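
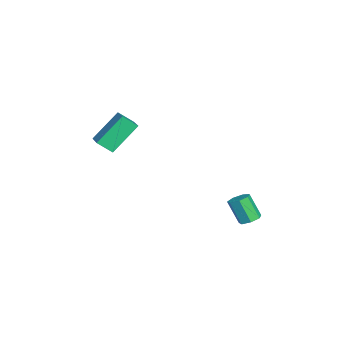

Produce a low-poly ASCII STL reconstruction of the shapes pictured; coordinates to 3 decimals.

solid 
facet normal -0.931 -0.182 -0.315
outer loop
vertex -0.377 -2.486 3.936
vertex -0.319 -1.801 3.37
vertex 0.268 -3.588 2.667
endloop
endfacet
facet normal -0.065 -0.770 0.635
outer loop
vertex 1.339 -3.379 3.03
vertex -0.377 -2.486 3.936
vertex 0.268 -3.588 2.667
endloop
endfacet
facet normal -0.931 -0.182 -0.316
outer loop
vertex 0.268 -3.588 2.667
vertex -0.319 -1.801 3.37
vertex 0.326 -2.904 2.102
endloop
endfacet
facet normal 0.358 -0.612 -0.705
outer loop
vertex 0.326 -2.904 2.102
vertex 1.339 -3.379 3.03
vertex 0.268 -3.588 2.667
endloop
endfacet
facet normal -0.358 0.613 0.705
outer loop
vertex -0.377 -2.486 3.936
vertex 0.752 -1.592 3.733
vertex -0.319 -1.801 3.37
endloop
endfacet
facet normal -0.064 -0.769 0.636
outer loop
vertex 0.694 -2.276 4.298
vertex -0.377 -2.486 3.936
vertex 1.339 -3.379 3.03
endloop
endfacet
facet normal -0.358 0.612 0.705
outer loop
vertex 0.694 -2.276 4.298
vertex 0.752 -1.592 3.733
vertex -0.377 -2.486 3.936
endloop
endfacet
facet normal 0.065 0.769 -0.636
outer loop
vertex -0.319 -1.801 3.37
vertex 0.752 -1.592 3.733
vertex 0.326 -2.904 2.102
endloop
endfacet
facet normal 0.358 -0.613 -0.705
outer loop
vertex 1.397 -2.694 2.464
vertex 1.339 -3.379 3.03
vertex 0.326 -2.904 2.102
endloop
endfacet
facet normal 0.064 0.769 -0.636
outer loop
vertex 0.326 -2.904 2.102
vertex 0.752 -1.592 3.733
vertex 1.397 -2.694 2.464
endloop
endfacet
facet normal 0.931 0.182 0.316
outer loop
vertex 1.397 -2.694 2.464
vertex 0.694 -2.276 4.298
vertex 1.339 -3.379 3.03
endloop
endfacet
facet normal 0.931 0.182 0.316
outer loop
vertex 0.752 -1.592 3.733
vertex 0.694 -2.276 4.298
vertex 1.397 -2.694 2.464
endloop
endfacet
facet normal 0.296 0.394 -0.870
outer loop
vertex 3.778 3.151 -0.476
vertex 3.277 3.148 -0.648
vertex 3.535 3.53 -0.387
endloop
endfacet
facet normal 0.795 0.403 0.454
outer loop
vertex 3.778 3.151 -0.476
vertex 3.535 3.53 -0.387
vertex 3.404 2.654 0.62
endloop
endfacet
facet normal 0.795 0.402 0.453
outer loop
vertex 3.404 2.654 0.62
vertex 3.535 3.53 -0.387
vertex 3.161 3.034 0.709
endloop
endfacet
facet normal -0.297 -0.394 0.870
outer loop
vertex 3.404 2.654 0.62
vertex 3.161 3.034 0.709
vertex 2.903 2.652 0.448
endloop
endfacet
facet normal 0.297 0.394 -0.870
outer loop
vertex 3.535 3.53 -0.387
vertex 3.277 3.148 -0.648
vertex 3.097 3.622 -0.495
endloop
endfacet
facet normal 0.081 0.897 0.434
outer loop
vertex 3.535 3.53 -0.387
vertex 3.097 3.622 -0.495
vertex 3.161 3.034 0.709
endloop
endfacet
facet normal 0.081 0.897 0.434
outer loop
vertex 3.161 3.034 0.709
vertex 3.097 3.622 -0.495
vertex 2.723 3.126 0.601
endloop
endfacet
facet normal -0.297 -0.394 0.870
outer loop
vertex 3.161 3.034 0.709
vertex 2.723 3.126 0.601
vertex 2.903 2.652 0.448
endloop
endfacet
facet normal 0.297 0.394 -0.870
outer loop
vertex 3.097 3.622 -0.495
vertex 3.277 3.148 -0.648
vertex 2.795 3.357 -0.718
endloop
endfacet
facet normal -0.693 0.716 0.088
outer loop
vertex 3.097 3.622 -0.495
vertex 2.795 3.357 -0.718
vertex 2.723 3.126 0.601
endloop
endfacet
facet normal -0.693 0.716 0.088
outer loop
vertex 2.723 3.126 0.601
vertex 2.795 3.357 -0.718
vertex 2.421 2.861 0.378
endloop
endfacet
facet normal -0.297 -0.394 0.870
outer loop
vertex 2.723 3.126 0.601
vertex 2.421 2.861 0.378
vertex 2.903 2.652 0.448
endloop
endfacet
facet normal 0.297 0.394 -0.870
outer loop
vertex 2.795 3.357 -0.718
vertex 3.277 3.148 -0.648
vertex 2.856 2.934 -0.889
endloop
endfacet
facet normal -0.946 -0.005 -0.325
outer loop
vertex 2.795 3.357 -0.718
vertex 2.856 2.934 -0.889
vertex 2.421 2.861 0.378
endloop
endfacet
facet normal -0.946 -0.006 -0.325
outer loop
vertex 2.421 2.861 0.378
vertex 2.856 2.934 -0.889
vertex 2.482 2.438 0.208
endloop
endfacet
facet normal -0.297 -0.393 0.871
outer loop
vertex 2.421 2.861 0.378
vertex 2.482 2.438 0.208
vertex 2.903 2.652 0.448
endloop
endfacet
facet normal 0.298 0.393 -0.870
outer loop
vertex 2.856 2.934 -0.889
vertex 3.277 3.148 -0.648
vertex 3.234 2.672 -0.878
endloop
endfacet
facet normal -0.486 -0.722 -0.492
outer loop
vertex 2.856 2.934 -0.889
vertex 3.234 2.672 -0.878
vertex 2.482 2.438 0.208
endloop
endfacet
facet normal -0.487 -0.721 -0.493
outer loop
vertex 2.482 2.438 0.208
vertex 3.234 2.672 -0.878
vertex 2.86 2.176 0.218
endloop
endfacet
facet normal -0.296 -0.394 0.870
outer loop
vertex 2.482 2.438 0.208
vertex 2.86 2.176 0.218
vertex 2.903 2.652 0.448
endloop
endfacet
facet normal 0.297 0.393 -0.870
outer loop
vertex 3.234 2.672 -0.878
vertex 3.277 3.148 -0.648
vertex 3.644 2.769 -0.694
endloop
endfacet
facet normal 0.341 -0.895 -0.288
outer loop
vertex 3.234 2.672 -0.878
vertex 3.644 2.769 -0.694
vertex 2.86 2.176 0.218
endloop
endfacet
facet normal 0.341 -0.895 -0.288
outer loop
vertex 2.86 2.176 0.218
vertex 3.644 2.769 -0.694
vertex 3.27 2.273 0.402
endloop
endfacet
facet normal -0.297 -0.393 0.870
outer loop
vertex 2.86 2.176 0.218
vertex 3.27 2.273 0.402
vertex 2.903 2.652 0.448
endloop
endfacet
facet normal 0.297 0.393 -0.871
outer loop
vertex 3.644 2.769 -0.694
vertex 3.277 3.148 -0.648
vertex 3.778 3.151 -0.476
endloop
endfacet
facet normal 0.909 -0.394 0.132
outer loop
vertex 3.644 2.769 -0.694
vertex 3.778 3.151 -0.476
vertex 3.27 2.273 0.402
endloop
endfacet
facet normal 0.909 -0.395 0.131
outer loop
vertex 3.27 2.273 0.402
vertex 3.778 3.151 -0.476
vertex 3.404 2.654 0.62
endloop
endfacet
facet normal -0.297 -0.393 0.870
outer loop
vertex 3.27 2.273 0.402
vertex 3.404 2.654 0.62
vertex 2.903 2.652 0.448
endloop
endfacet

endsolid


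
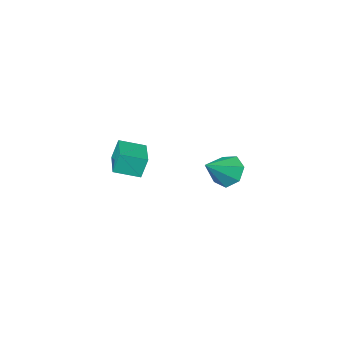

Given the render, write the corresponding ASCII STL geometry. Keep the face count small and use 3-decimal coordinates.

solid 
facet normal -0.851 0.439 -0.290
outer loop
vertex 1.625 0.273 0.754
vertex 2.309 1.651 0.832
vertex 1.901 0.189 -0.183
endloop
endfacet
facet normal -0.444 -0.895 -0.051
outer loop
vertex 2.871 -0.311 0.148
vertex 1.625 0.273 0.754
vertex 1.901 0.189 -0.183
endloop
endfacet
facet normal -0.850 0.439 -0.290
outer loop
vertex 1.901 0.189 -0.183
vertex 2.309 1.651 0.832
vertex 2.585 1.567 -0.104
endloop
endfacet
facet normal 0.282 -0.085 -0.956
outer loop
vertex 2.585 1.567 -0.104
vertex 2.871 -0.311 0.148
vertex 1.901 0.189 -0.183
endloop
endfacet
facet normal -0.282 0.086 0.956
outer loop
vertex 1.625 0.273 0.754
vertex 3.279 1.151 1.163
vertex 2.309 1.651 0.832
endloop
endfacet
facet normal -0.444 -0.895 -0.051
outer loop
vertex 2.595 -0.227 1.084
vertex 1.625 0.273 0.754
vertex 2.871 -0.311 0.148
endloop
endfacet
facet normal -0.281 0.085 0.956
outer loop
vertex 2.595 -0.227 1.084
vertex 3.279 1.151 1.163
vertex 1.625 0.273 0.754
endloop
endfacet
facet normal 0.444 0.895 0.051
outer loop
vertex 2.309 1.651 0.832
vertex 3.279 1.151 1.163
vertex 2.585 1.567 -0.104
endloop
endfacet
facet normal 0.281 -0.085 -0.956
outer loop
vertex 3.555 1.067 0.226
vertex 2.871 -0.311 0.148
vertex 2.585 1.567 -0.104
endloop
endfacet
facet normal 0.444 0.895 0.051
outer loop
vertex 2.585 1.567 -0.104
vertex 3.279 1.151 1.163
vertex 3.555 1.067 0.226
endloop
endfacet
facet normal 0.851 -0.439 0.290
outer loop
vertex 3.555 1.067 0.226
vertex 2.595 -0.227 1.084
vertex 2.871 -0.311 0.148
endloop
endfacet
facet normal 0.851 -0.439 0.290
outer loop
vertex 3.279 1.151 1.163
vertex 2.595 -0.227 1.084
vertex 3.555 1.067 0.226
endloop
endfacet
facet normal -0.818 -0.137 -0.559
outer loop
vertex -2.192 -0.855 -3.089
vertex -2.681 -0.564 -2.445
vertex -2.318 -0.12 -3.085
endloop
endfacet
facet normal 0.862 0.150 -0.485
outer loop
vertex -2.192 -0.855 -3.089
vertex -2.318 -0.12 -3.085
vertex -1.439 -0.356 -1.595
endloop
endfacet
facet normal -0.818 -0.138 -0.559
outer loop
vertex -2.318 -0.12 -3.085
vertex -2.681 -0.564 -2.445
vertex -2.718 0.281 -2.599
endloop
endfacet
facet normal 0.559 0.804 -0.203
outer loop
vertex -2.318 -0.12 -3.085
vertex -2.718 0.281 -2.599
vertex -1.439 -0.356 -1.595
endloop
endfacet
facet normal -0.818 -0.138 -0.559
outer loop
vertex -2.718 0.281 -2.599
vertex -2.681 -0.564 -2.445
vertex -3.09 0.045 -1.997
endloop
endfacet
facet normal 0.115 0.899 0.423
outer loop
vertex -2.718 0.281 -2.599
vertex -3.09 0.045 -1.997
vertex -1.439 -0.356 -1.595
endloop
endfacet
facet normal -0.817 -0.137 -0.560
outer loop
vertex -3.09 0.045 -1.997
vertex -2.681 -0.564 -2.445
vertex -3.155 -0.65 -1.732
endloop
endfacet
facet normal -0.136 0.364 0.921
outer loop
vertex -3.09 0.045 -1.997
vertex -3.155 -0.65 -1.732
vertex -1.439 -0.356 -1.595
endloop
endfacet
facet normal -0.817 -0.137 -0.560
outer loop
vertex -3.155 -0.65 -1.732
vertex -2.681 -0.564 -2.445
vertex -2.863 -1.28 -2.004
endloop
endfacet
facet normal -0.005 -0.398 0.917
outer loop
vertex -3.155 -0.65 -1.732
vertex -2.863 -1.28 -2.004
vertex -1.439 -0.356 -1.595
endloop
endfacet
facet normal -0.817 -0.137 -0.560
outer loop
vertex -2.863 -1.28 -2.004
vertex -2.681 -0.564 -2.445
vertex -2.434 -1.372 -2.608
endloop
endfacet
facet normal 0.409 -0.813 0.414
outer loop
vertex -2.863 -1.28 -2.004
vertex -2.434 -1.372 -2.608
vertex -1.439 -0.356 -1.595
endloop
endfacet
facet normal -0.818 -0.137 -0.559
outer loop
vertex -2.434 -1.372 -2.608
vertex -2.681 -0.564 -2.445
vertex -2.192 -0.855 -3.089
endloop
endfacet
facet normal 0.795 -0.568 -0.211
outer loop
vertex -2.434 -1.372 -2.608
vertex -2.192 -0.855 -3.089
vertex -1.439 -0.356 -1.595
endloop
endfacet

endsolid


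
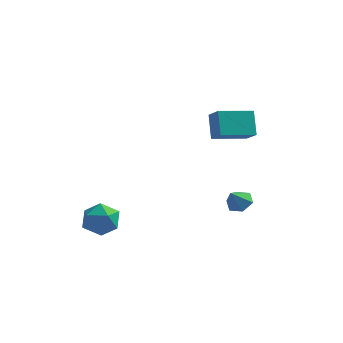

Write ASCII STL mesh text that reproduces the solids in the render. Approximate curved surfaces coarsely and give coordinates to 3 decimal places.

solid 
facet normal -0.571 0.582 -0.579
outer loop
vertex 1.674 1.559 4.236
vertex 3.307 2.839 3.913
vertex 2.119 0.65 2.883
endloop
endfacet
facet normal -0.777 -0.610 0.154
outer loop
vertex 2.913 -0.159 3.687
vertex 1.674 1.559 4.236
vertex 2.119 0.65 2.883
endloop
endfacet
facet normal -0.571 0.582 -0.579
outer loop
vertex 2.119 0.65 2.883
vertex 3.307 2.839 3.913
vertex 3.752 1.93 2.559
endloop
endfacet
facet normal 0.263 -0.538 -0.801
outer loop
vertex 3.752 1.93 2.559
vertex 2.913 -0.159 3.687
vertex 2.119 0.65 2.883
endloop
endfacet
facet normal -0.263 0.538 0.801
outer loop
vertex 1.674 1.559 4.236
vertex 4.101 2.03 4.717
vertex 3.307 2.839 3.913
endloop
endfacet
facet normal -0.777 -0.610 0.154
outer loop
vertex 2.468 0.75 5.041
vertex 1.674 1.559 4.236
vertex 2.913 -0.159 3.687
endloop
endfacet
facet normal -0.263 0.538 0.801
outer loop
vertex 2.468 0.75 5.041
vertex 4.101 2.03 4.717
vertex 1.674 1.559 4.236
endloop
endfacet
facet normal 0.777 0.610 -0.154
outer loop
vertex 3.307 2.839 3.913
vertex 4.101 2.03 4.717
vertex 3.752 1.93 2.559
endloop
endfacet
facet normal 0.263 -0.538 -0.801
outer loop
vertex 4.546 1.121 3.364
vertex 2.913 -0.159 3.687
vertex 3.752 1.93 2.559
endloop
endfacet
facet normal 0.777 0.610 -0.154
outer loop
vertex 3.752 1.93 2.559
vertex 4.101 2.03 4.717
vertex 4.546 1.121 3.364
endloop
endfacet
facet normal 0.571 -0.582 0.579
outer loop
vertex 4.546 1.121 3.364
vertex 2.468 0.75 5.041
vertex 2.913 -0.159 3.687
endloop
endfacet
facet normal 0.571 -0.582 0.579
outer loop
vertex 4.101 2.03 4.717
vertex 2.468 0.75 5.041
vertex 4.546 1.121 3.364
endloop
endfacet
facet normal 0.250 0.561 -0.789
outer loop
vertex 3.657 3.721 -3.533
vertex 2.825 3.87 -3.691
vertex 3.266 4.399 -3.175
endloop
endfacet
facet normal 0.622 -0.054 0.781
outer loop
vertex 3.657 3.721 -3.533
vertex 3.266 4.399 -3.175
vertex 2.495 3.13 -2.649
endloop
endfacet
facet normal 0.250 0.561 -0.789
outer loop
vertex 3.266 4.399 -3.175
vertex 2.825 3.87 -3.691
vertex 2.434 4.548 -3.333
endloop
endfacet
facet normal -0.094 0.429 0.898
outer loop
vertex 3.266 4.399 -3.175
vertex 2.434 4.548 -3.333
vertex 2.495 3.13 -2.649
endloop
endfacet
facet normal 0.250 0.561 -0.789
outer loop
vertex 2.434 4.548 -3.333
vertex 2.825 3.87 -3.691
vertex 1.993 4.019 -3.849
endloop
endfacet
facet normal -0.838 0.207 0.504
outer loop
vertex 2.434 4.548 -3.333
vertex 1.993 4.019 -3.849
vertex 2.495 3.13 -2.649
endloop
endfacet
facet normal 0.250 0.561 -0.789
outer loop
vertex 1.993 4.019 -3.849
vertex 2.825 3.87 -3.691
vertex 2.384 3.342 -4.206
endloop
endfacet
facet normal -0.867 -0.498 -0.006
outer loop
vertex 1.993 4.019 -3.849
vertex 2.384 3.342 -4.206
vertex 2.495 3.13 -2.649
endloop
endfacet
facet normal 0.250 0.561 -0.789
outer loop
vertex 2.384 3.342 -4.206
vertex 2.825 3.87 -3.691
vertex 3.216 3.193 -4.048
endloop
endfacet
facet normal -0.152 -0.981 -0.123
outer loop
vertex 2.384 3.342 -4.206
vertex 3.216 3.193 -4.048
vertex 2.495 3.13 -2.649
endloop
endfacet
facet normal 0.250 0.561 -0.789
outer loop
vertex 3.216 3.193 -4.048
vertex 2.825 3.87 -3.691
vertex 3.657 3.721 -3.533
endloop
endfacet
facet normal 0.592 -0.759 0.271
outer loop
vertex 3.216 3.193 -4.048
vertex 3.657 3.721 -3.533
vertex 2.495 3.13 -2.649
endloop
endfacet
facet normal -0.696 0.717 -0.040
outer loop
vertex -3.837 -1.874 -3.522
vertex -4.238 -2.202 -2.429
vertex -3.37 -1.366 -2.529
endloop
endfacet
facet normal -0.114 0.905 -0.410
outer loop
vertex -3.837 -1.874 -3.522
vertex -3.37 -1.366 -2.529
vertex -2.645 -1.688 -3.442
endloop
endfacet
facet normal -0.003 0.410 -0.912
outer loop
vertex -3.837 -1.874 -3.522
vertex -2.645 -1.688 -3.442
vertex -3.066 -2.723 -3.906
endloop
endfacet
facet normal -0.516 -0.083 -0.853
outer loop
vertex -3.837 -1.874 -3.522
vertex -3.066 -2.723 -3.906
vertex -4.05 -3.04 -3.28
endloop
endfacet
facet normal -0.943 0.107 -0.314
outer loop
vertex -3.837 -1.874 -3.522
vertex -4.05 -3.04 -3.28
vertex -4.238 -2.202 -2.429
endloop
endfacet
facet normal 0.443 0.896 0.036
outer loop
vertex -2.645 -1.688 -3.442
vertex -3.37 -1.366 -2.529
vertex -2.31 -1.9 -2.3
endloop
endfacet
facet normal -0.497 0.592 0.634
outer loop
vertex -3.37 -1.366 -2.529
vertex -4.238 -2.202 -2.429
vertex -3.294 -2.217 -1.674
endloop
endfacet
facet normal -0.899 -0.395 0.190
outer loop
vertex -4.238 -2.202 -2.429
vertex -4.05 -3.04 -3.28
vertex -3.715 -3.252 -2.138
endloop
endfacet
facet normal -0.207 -0.703 -0.681
outer loop
vertex -4.05 -3.04 -3.28
vertex -3.066 -2.723 -3.906
vertex -2.99 -3.574 -3.051
endloop
endfacet
facet normal 0.623 0.095 -0.777
outer loop
vertex -3.066 -2.723 -3.906
vertex -2.645 -1.688 -3.442
vertex -2.122 -2.738 -3.151
endloop
endfacet
facet normal 0.516 0.083 0.853
outer loop
vertex -2.523 -3.066 -2.058
vertex -2.31 -1.9 -2.3
vertex -3.294 -2.217 -1.674
endloop
endfacet
facet normal 0.003 -0.410 0.912
outer loop
vertex -2.523 -3.066 -2.058
vertex -3.294 -2.217 -1.674
vertex -3.715 -3.252 -2.138
endloop
endfacet
facet normal 0.114 -0.905 0.410
outer loop
vertex -2.523 -3.066 -2.058
vertex -3.715 -3.252 -2.138
vertex -2.99 -3.574 -3.051
endloop
endfacet
facet normal 0.696 -0.717 0.040
outer loop
vertex -2.523 -3.066 -2.058
vertex -2.99 -3.574 -3.051
vertex -2.122 -2.738 -3.151
endloop
endfacet
facet normal 0.943 -0.107 0.314
outer loop
vertex -2.523 -3.066 -2.058
vertex -2.122 -2.738 -3.151
vertex -2.31 -1.9 -2.3
endloop
endfacet
facet normal 0.207 0.703 0.681
outer loop
vertex -3.294 -2.217 -1.674
vertex -2.31 -1.9 -2.3
vertex -3.37 -1.366 -2.529
endloop
endfacet
facet normal -0.623 -0.095 0.777
outer loop
vertex -3.715 -3.252 -2.138
vertex -3.294 -2.217 -1.674
vertex -4.238 -2.202 -2.429
endloop
endfacet
facet normal -0.443 -0.896 -0.036
outer loop
vertex -2.99 -3.574 -3.051
vertex -3.715 -3.252 -2.138
vertex -4.05 -3.04 -3.28
endloop
endfacet
facet normal 0.497 -0.592 -0.634
outer loop
vertex -2.122 -2.738 -3.151
vertex -2.99 -3.574 -3.051
vertex -3.066 -2.723 -3.906
endloop
endfacet
facet normal 0.899 0.395 -0.190
outer loop
vertex -2.31 -1.9 -2.3
vertex -2.122 -2.738 -3.151
vertex -2.645 -1.688 -3.442
endloop
endfacet

endsolid


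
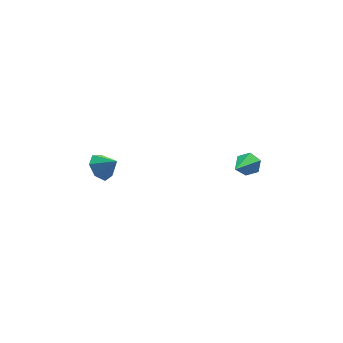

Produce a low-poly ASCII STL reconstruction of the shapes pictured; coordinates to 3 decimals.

solid 
facet normal -0.654 0.403 -0.640
outer loop
vertex -3.691 0.897 -1.431
vertex -4.194 1.042 -0.826
vertex -3.617 1.513 -1.119
endloop
endfacet
facet normal 0.987 -0.042 -0.152
outer loop
vertex -3.691 0.897 -1.431
vertex -3.617 1.513 -1.119
vertex -3.506 0.618 -0.154
endloop
endfacet
facet normal -0.654 0.404 -0.639
outer loop
vertex -3.617 1.513 -1.119
vertex -4.194 1.042 -0.826
vertex -3.977 1.773 -0.586
endloop
endfacet
facet normal 0.824 0.460 0.332
outer loop
vertex -3.617 1.513 -1.119
vertex -3.977 1.773 -0.586
vertex -3.506 0.618 -0.154
endloop
endfacet
facet normal -0.654 0.404 -0.640
outer loop
vertex -3.977 1.773 -0.586
vertex -4.194 1.042 -0.826
vertex -4.501 1.483 -0.234
endloop
endfacet
facet normal 0.318 0.443 0.838
outer loop
vertex -3.977 1.773 -0.586
vertex -4.501 1.483 -0.234
vertex -3.506 0.618 -0.154
endloop
endfacet
facet normal -0.655 0.402 -0.639
outer loop
vertex -4.501 1.483 -0.234
vertex -4.194 1.042 -0.826
vertex -4.792 0.86 -0.328
endloop
endfacet
facet normal -0.148 -0.079 0.986
outer loop
vertex -4.501 1.483 -0.234
vertex -4.792 0.86 -0.328
vertex -3.506 0.618 -0.154
endloop
endfacet
facet normal -0.655 0.403 -0.639
outer loop
vertex -4.792 0.86 -0.328
vertex -4.194 1.042 -0.826
vertex -4.633 0.374 -0.797
endloop
endfacet
facet normal -0.224 -0.714 0.664
outer loop
vertex -4.792 0.86 -0.328
vertex -4.633 0.374 -0.797
vertex -3.506 0.618 -0.154
endloop
endfacet
facet normal -0.655 0.402 -0.640
outer loop
vertex -4.633 0.374 -0.797
vertex -4.194 1.042 -0.826
vertex -4.143 0.39 -1.288
endloop
endfacet
facet normal 0.147 -0.982 0.115
outer loop
vertex -4.633 0.374 -0.797
vertex -4.143 0.39 -1.288
vertex -3.506 0.618 -0.154
endloop
endfacet
facet normal -0.654 0.403 -0.640
outer loop
vertex -4.143 0.39 -1.288
vertex -4.194 1.042 -0.826
vertex -3.691 0.897 -1.431
endloop
endfacet
facet normal 0.687 -0.683 -0.249
outer loop
vertex -4.143 0.39 -1.288
vertex -3.691 0.897 -1.431
vertex -3.506 0.618 -0.154
endloop
endfacet
facet normal 0.494 0.705 -0.508
outer loop
vertex 2.884 -1.166 -0.788
vertex 2.502 -0.702 -0.516
vertex 3.063 -0.882 -0.22
endloop
endfacet
facet normal 0.671 -0.726 0.151
outer loop
vertex 2.884 -1.166 -0.788
vertex 3.063 -0.882 -0.22
vertex 1.438 -2.218 0.576
endloop
endfacet
facet normal 0.494 0.705 -0.508
outer loop
vertex 3.063 -0.882 -0.22
vertex 2.502 -0.702 -0.516
vertex 2.681 -0.418 0.052
endloop
endfacet
facet normal 0.499 -0.094 0.861
outer loop
vertex 3.063 -0.882 -0.22
vertex 2.681 -0.418 0.052
vertex 1.438 -2.218 0.576
endloop
endfacet
facet normal 0.494 0.706 -0.508
outer loop
vertex 2.681 -0.418 0.052
vertex 2.502 -0.702 -0.516
vertex 2.119 -0.238 -0.244
endloop
endfacet
facet normal -0.299 0.451 0.841
outer loop
vertex 2.681 -0.418 0.052
vertex 2.119 -0.238 -0.244
vertex 1.438 -2.218 0.576
endloop
endfacet
facet normal 0.494 0.706 -0.508
outer loop
vertex 2.119 -0.238 -0.244
vertex 2.502 -0.702 -0.516
vertex 1.94 -0.522 -0.812
endloop
endfacet
facet normal -0.925 0.364 0.110
outer loop
vertex 2.119 -0.238 -0.244
vertex 1.94 -0.522 -0.812
vertex 1.438 -2.218 0.576
endloop
endfacet
facet normal 0.494 0.706 -0.508
outer loop
vertex 1.94 -0.522 -0.812
vertex 2.502 -0.702 -0.516
vertex 2.322 -0.986 -1.085
endloop
endfacet
facet normal -0.754 -0.268 -0.600
outer loop
vertex 1.94 -0.522 -0.812
vertex 2.322 -0.986 -1.085
vertex 1.438 -2.218 0.576
endloop
endfacet
facet normal 0.494 0.705 -0.508
outer loop
vertex 2.322 -0.986 -1.085
vertex 2.502 -0.702 -0.516
vertex 2.884 -1.166 -0.788
endloop
endfacet
facet normal 0.046 -0.814 -0.579
outer loop
vertex 2.322 -0.986 -1.085
vertex 2.884 -1.166 -0.788
vertex 1.438 -2.218 0.576
endloop
endfacet

endsolid


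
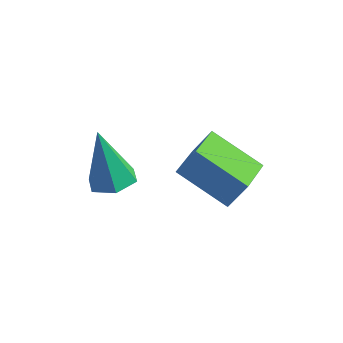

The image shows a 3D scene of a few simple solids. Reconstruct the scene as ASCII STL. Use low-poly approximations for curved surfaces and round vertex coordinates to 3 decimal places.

solid 
facet normal 0.288 -0.119 -0.950
outer loop
vertex 1.571 -0.896 1.432
vertex 0.778 -0.988 1.203
vertex 1.123 -0.232 1.213
endloop
endfacet
facet normal 0.658 0.596 0.460
outer loop
vertex 1.571 -0.896 1.432
vertex 1.123 -0.232 1.213
vertex 0.162 -0.732 3.237
endloop
endfacet
facet normal 0.288 -0.119 -0.950
outer loop
vertex 1.123 -0.232 1.213
vertex 0.778 -0.988 1.203
vertex 0.33 -0.324 0.984
endloop
endfacet
facet normal -0.160 0.973 0.164
outer loop
vertex 1.123 -0.232 1.213
vertex 0.33 -0.324 0.984
vertex 0.162 -0.732 3.237
endloop
endfacet
facet normal 0.287 -0.120 -0.950
outer loop
vertex 0.33 -0.324 0.984
vertex 0.778 -0.988 1.203
vertex -0.015 -1.079 0.975
endloop
endfacet
facet normal -0.910 0.416 0.007
outer loop
vertex 0.33 -0.324 0.984
vertex -0.015 -1.079 0.975
vertex 0.162 -0.732 3.237
endloop
endfacet
facet normal 0.287 -0.120 -0.950
outer loop
vertex -0.015 -1.079 0.975
vertex 0.778 -0.988 1.203
vertex 0.433 -1.743 1.194
endloop
endfacet
facet normal -0.842 -0.520 0.146
outer loop
vertex -0.015 -1.079 0.975
vertex 0.433 -1.743 1.194
vertex 0.162 -0.732 3.237
endloop
endfacet
facet normal 0.287 -0.120 -0.950
outer loop
vertex 0.433 -1.743 1.194
vertex 0.778 -0.988 1.203
vertex 1.226 -1.651 1.422
endloop
endfacet
facet normal -0.023 -0.897 0.441
outer loop
vertex 0.433 -1.743 1.194
vertex 1.226 -1.651 1.422
vertex 0.162 -0.732 3.237
endloop
endfacet
facet normal 0.288 -0.119 -0.950
outer loop
vertex 1.226 -1.651 1.422
vertex 0.778 -0.988 1.203
vertex 1.571 -0.896 1.432
endloop
endfacet
facet normal 0.726 -0.340 0.598
outer loop
vertex 1.226 -1.651 1.422
vertex 1.571 -0.896 1.432
vertex 0.162 -0.732 3.237
endloop
endfacet
facet normal -0.896 0.058 0.439
outer loop
vertex 2.211 2.056 0.391
vertex 2.113 3.571 -0.01
vertex 1.658 1.733 -0.694
endloop
endfacet
facet normal 0.063 -0.965 0.255
outer loop
vertex 3.567 1.609 -1.63
vertex 2.211 2.056 0.391
vertex 1.658 1.733 -0.694
endloop
endfacet
facet normal -0.896 0.058 0.439
outer loop
vertex 1.658 1.733 -0.694
vertex 2.113 3.571 -0.01
vertex 1.56 3.248 -1.095
endloop
endfacet
facet normal -0.439 -0.256 -0.861
outer loop
vertex 1.56 3.248 -1.095
vertex 3.567 1.609 -1.63
vertex 1.658 1.733 -0.694
endloop
endfacet
facet normal 0.439 0.256 0.861
outer loop
vertex 2.211 2.056 0.391
vertex 4.022 3.447 -0.946
vertex 2.113 3.571 -0.01
endloop
endfacet
facet normal 0.063 -0.965 0.255
outer loop
vertex 4.12 1.932 -0.545
vertex 2.211 2.056 0.391
vertex 3.567 1.609 -1.63
endloop
endfacet
facet normal 0.439 0.256 0.861
outer loop
vertex 4.12 1.932 -0.545
vertex 4.022 3.447 -0.946
vertex 2.211 2.056 0.391
endloop
endfacet
facet normal -0.063 0.965 -0.255
outer loop
vertex 2.113 3.571 -0.01
vertex 4.022 3.447 -0.946
vertex 1.56 3.248 -1.095
endloop
endfacet
facet normal -0.439 -0.256 -0.861
outer loop
vertex 3.469 3.124 -2.031
vertex 3.567 1.609 -1.63
vertex 1.56 3.248 -1.095
endloop
endfacet
facet normal -0.063 0.965 -0.255
outer loop
vertex 1.56 3.248 -1.095
vertex 4.022 3.447 -0.946
vertex 3.469 3.124 -2.031
endloop
endfacet
facet normal 0.896 -0.058 -0.439
outer loop
vertex 3.469 3.124 -2.031
vertex 4.12 1.932 -0.545
vertex 3.567 1.609 -1.63
endloop
endfacet
facet normal 0.896 -0.058 -0.439
outer loop
vertex 4.022 3.447 -0.946
vertex 4.12 1.932 -0.545
vertex 3.469 3.124 -2.031
endloop
endfacet

endsolid


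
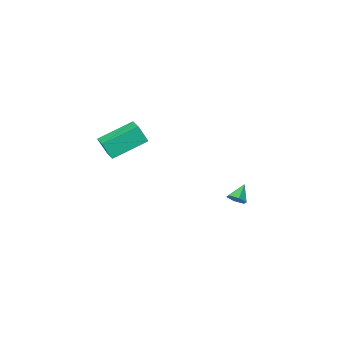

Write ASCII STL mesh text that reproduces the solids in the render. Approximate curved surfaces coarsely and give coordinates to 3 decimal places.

solid 
facet normal 0.750 0.273 -0.603
outer loop
vertex -2.405 -0.515 -2.42
vertex -2.755 -0.373 -2.791
vertex -2.594 -0.02 -2.431
endloop
endfacet
facet normal 0.194 0.096 0.976
outer loop
vertex -2.405 -0.515 -2.42
vertex -2.594 -0.02 -2.431
vertex -3.505 -0.647 -2.189
endloop
endfacet
facet normal 0.749 0.274 -0.604
outer loop
vertex -2.594 -0.02 -2.431
vertex -2.755 -0.373 -2.791
vertex -2.945 0.122 -2.802
endloop
endfacet
facet normal -0.340 0.725 0.599
outer loop
vertex -2.594 -0.02 -2.431
vertex -2.945 0.122 -2.802
vertex -3.505 -0.647 -2.189
endloop
endfacet
facet normal 0.749 0.274 -0.603
outer loop
vertex -2.945 0.122 -2.802
vertex -2.755 -0.373 -2.791
vertex -3.106 -0.232 -3.163
endloop
endfacet
facet normal -0.847 0.515 -0.128
outer loop
vertex -2.945 0.122 -2.802
vertex -3.106 -0.232 -3.163
vertex -3.505 -0.647 -2.189
endloop
endfacet
facet normal 0.749 0.275 -0.603
outer loop
vertex -3.106 -0.232 -3.163
vertex -2.755 -0.373 -2.791
vertex -2.916 -0.726 -3.152
endloop
endfacet
facet normal -0.818 -0.325 -0.474
outer loop
vertex -3.106 -0.232 -3.163
vertex -2.916 -0.726 -3.152
vertex -3.505 -0.647 -2.189
endloop
endfacet
facet normal 0.750 0.273 -0.602
outer loop
vertex -2.916 -0.726 -3.152
vertex -2.755 -0.373 -2.791
vertex -2.566 -0.868 -2.78
endloop
endfacet
facet normal -0.285 -0.954 -0.096
outer loop
vertex -2.916 -0.726 -3.152
vertex -2.566 -0.868 -2.78
vertex -3.505 -0.647 -2.189
endloop
endfacet
facet normal 0.750 0.273 -0.603
outer loop
vertex -2.566 -0.868 -2.78
vertex -2.755 -0.373 -2.791
vertex -2.405 -0.515 -2.42
endloop
endfacet
facet normal 0.222 -0.744 0.630
outer loop
vertex -2.566 -0.868 -2.78
vertex -2.405 -0.515 -2.42
vertex -3.505 -0.647 -2.189
endloop
endfacet
facet normal -0.883 0.270 0.384
outer loop
vertex 2.205 -1.848 3.933
vertex 2.5 -1.098 4.084
vertex 1.898 -1.541 3.01
endloop
endfacet
facet normal -0.359 -0.915 -0.185
outer loop
vertex 3.54 -2.042 2.296
vertex 2.205 -1.848 3.933
vertex 1.898 -1.541 3.01
endloop
endfacet
facet normal -0.883 0.269 0.384
outer loop
vertex 1.898 -1.541 3.01
vertex 2.5 -1.098 4.084
vertex 2.192 -0.791 3.161
endloop
endfacet
facet normal -0.302 0.300 -0.905
outer loop
vertex 2.192 -0.791 3.161
vertex 3.54 -2.042 2.296
vertex 1.898 -1.541 3.01
endloop
endfacet
facet normal 0.302 -0.301 0.905
outer loop
vertex 2.205 -1.848 3.933
vertex 4.142 -1.599 3.37
vertex 2.5 -1.098 4.084
endloop
endfacet
facet normal -0.359 -0.915 -0.184
outer loop
vertex 3.848 -2.349 3.219
vertex 2.205 -1.848 3.933
vertex 3.54 -2.042 2.296
endloop
endfacet
facet normal 0.302 -0.300 0.905
outer loop
vertex 3.848 -2.349 3.219
vertex 4.142 -1.599 3.37
vertex 2.205 -1.848 3.933
endloop
endfacet
facet normal 0.359 0.915 0.184
outer loop
vertex 2.5 -1.098 4.084
vertex 4.142 -1.599 3.37
vertex 2.192 -0.791 3.161
endloop
endfacet
facet normal -0.301 0.301 -0.905
outer loop
vertex 3.835 -1.292 2.447
vertex 3.54 -2.042 2.296
vertex 2.192 -0.791 3.161
endloop
endfacet
facet normal 0.359 0.915 0.185
outer loop
vertex 2.192 -0.791 3.161
vertex 4.142 -1.599 3.37
vertex 3.835 -1.292 2.447
endloop
endfacet
facet normal 0.883 -0.270 -0.384
outer loop
vertex 3.835 -1.292 2.447
vertex 3.848 -2.349 3.219
vertex 3.54 -2.042 2.296
endloop
endfacet
facet normal 0.884 -0.269 -0.383
outer loop
vertex 4.142 -1.599 3.37
vertex 3.848 -2.349 3.219
vertex 3.835 -1.292 2.447
endloop
endfacet

endsolid


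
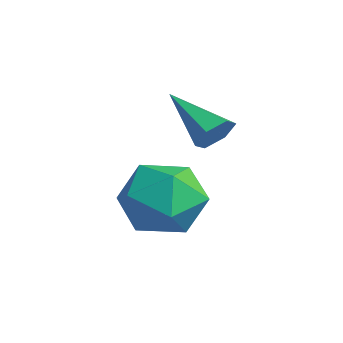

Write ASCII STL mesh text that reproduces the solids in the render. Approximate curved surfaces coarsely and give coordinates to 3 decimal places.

solid 
facet normal 0.807 0.294 -0.512
outer loop
vertex -1.917 2.416 -1.236
vertex -2.187 2.277 -1.742
vertex -2.242 2.82 -1.517
endloop
endfacet
facet normal -0.032 0.553 0.832
outer loop
vertex -1.917 2.416 -1.236
vertex -2.242 2.82 -1.517
vertex -3.553 1.783 -0.878
endloop
endfacet
facet normal 0.809 0.293 -0.510
outer loop
vertex -2.242 2.82 -1.517
vertex -2.187 2.277 -1.742
vertex -2.511 2.681 -2.024
endloop
endfacet
facet normal -0.589 0.802 0.093
outer loop
vertex -2.242 2.82 -1.517
vertex -2.511 2.681 -2.024
vertex -3.553 1.783 -0.878
endloop
endfacet
facet normal 0.808 0.291 -0.511
outer loop
vertex -2.511 2.681 -2.024
vertex -2.187 2.277 -1.742
vertex -2.457 2.138 -2.248
endloop
endfacet
facet normal -0.791 0.165 -0.590
outer loop
vertex -2.511 2.681 -2.024
vertex -2.457 2.138 -2.248
vertex -3.553 1.783 -0.878
endloop
endfacet
facet normal 0.808 0.293 -0.512
outer loop
vertex -2.457 2.138 -2.248
vertex -2.187 2.277 -1.742
vertex -2.132 1.734 -1.966
endloop
endfacet
facet normal -0.435 -0.724 -0.536
outer loop
vertex -2.457 2.138 -2.248
vertex -2.132 1.734 -1.966
vertex -3.553 1.783 -0.878
endloop
endfacet
facet normal 0.809 0.292 -0.510
outer loop
vertex -2.132 1.734 -1.966
vertex -2.187 2.277 -1.742
vertex -1.863 1.873 -1.46
endloop
endfacet
facet normal 0.121 -0.972 0.202
outer loop
vertex -2.132 1.734 -1.966
vertex -1.863 1.873 -1.46
vertex -3.553 1.783 -0.878
endloop
endfacet
facet normal 0.808 0.291 -0.511
outer loop
vertex -1.863 1.873 -1.46
vertex -2.187 2.277 -1.742
vertex -1.917 2.416 -1.236
endloop
endfacet
facet normal 0.323 -0.333 0.886
outer loop
vertex -1.863 1.873 -1.46
vertex -1.917 2.416 -1.236
vertex -3.553 1.783 -0.878
endloop
endfacet
facet normal -0.899 -0.309 0.311
outer loop
vertex -3.666 1.454 -3.653
vertex -3.353 0.346 -3.848
vertex -3.159 0.833 -2.805
endloop
endfacet
facet normal -0.709 0.296 0.640
outer loop
vertex -3.666 1.454 -3.653
vertex -3.159 0.833 -2.805
vertex -2.851 1.945 -2.978
endloop
endfacet
facet normal -0.594 0.792 0.141
outer loop
vertex -3.666 1.454 -3.653
vertex -2.851 1.945 -2.978
vertex -2.855 2.146 -4.127
endloop
endfacet
facet normal -0.713 0.495 -0.497
outer loop
vertex -3.666 1.454 -3.653
vertex -2.855 2.146 -4.127
vertex -3.166 1.158 -4.665
endloop
endfacet
facet normal -0.901 -0.186 -0.391
outer loop
vertex -3.666 1.454 -3.653
vertex -3.166 1.158 -4.665
vertex -3.353 0.346 -3.848
endloop
endfacet
facet normal -0.092 0.178 0.980
outer loop
vertex -2.851 1.945 -2.978
vertex -3.159 0.833 -2.805
vertex -2.034 1.142 -2.755
endloop
endfacet
facet normal -0.399 -0.800 0.448
outer loop
vertex -3.159 0.833 -2.805
vertex -3.353 0.346 -3.848
vertex -2.345 0.154 -3.293
endloop
endfacet
facet normal -0.403 -0.601 -0.690
outer loop
vertex -3.353 0.346 -3.848
vertex -3.166 1.158 -4.665
vertex -2.349 0.355 -4.442
endloop
endfacet
facet normal -0.099 0.500 -0.860
outer loop
vertex -3.166 1.158 -4.665
vertex -2.855 2.146 -4.127
vertex -2.041 1.467 -4.615
endloop
endfacet
facet normal 0.093 0.981 0.171
outer loop
vertex -2.855 2.146 -4.127
vertex -2.851 1.945 -2.978
vertex -1.847 1.954 -3.572
endloop
endfacet
facet normal 0.713 -0.495 0.497
outer loop
vertex -1.534 0.846 -3.767
vertex -2.034 1.142 -2.755
vertex -2.345 0.154 -3.293
endloop
endfacet
facet normal 0.594 -0.792 -0.141
outer loop
vertex -1.534 0.846 -3.767
vertex -2.345 0.154 -3.293
vertex -2.349 0.355 -4.442
endloop
endfacet
facet normal 0.709 -0.296 -0.640
outer loop
vertex -1.534 0.846 -3.767
vertex -2.349 0.355 -4.442
vertex -2.041 1.467 -4.615
endloop
endfacet
facet normal 0.899 0.309 -0.311
outer loop
vertex -1.534 0.846 -3.767
vertex -2.041 1.467 -4.615
vertex -1.847 1.954 -3.572
endloop
endfacet
facet normal 0.901 0.186 0.391
outer loop
vertex -1.534 0.846 -3.767
vertex -1.847 1.954 -3.572
vertex -2.034 1.142 -2.755
endloop
endfacet
facet normal 0.099 -0.500 0.860
outer loop
vertex -2.345 0.154 -3.293
vertex -2.034 1.142 -2.755
vertex -3.159 0.833 -2.805
endloop
endfacet
facet normal -0.093 -0.981 -0.171
outer loop
vertex -2.349 0.355 -4.442
vertex -2.345 0.154 -3.293
vertex -3.353 0.346 -3.848
endloop
endfacet
facet normal 0.092 -0.178 -0.980
outer loop
vertex -2.041 1.467 -4.615
vertex -2.349 0.355 -4.442
vertex -3.166 1.158 -4.665
endloop
endfacet
facet normal 0.399 0.800 -0.448
outer loop
vertex -1.847 1.954 -3.572
vertex -2.041 1.467 -4.615
vertex -2.855 2.146 -4.127
endloop
endfacet
facet normal 0.403 0.601 0.690
outer loop
vertex -2.034 1.142 -2.755
vertex -1.847 1.954 -3.572
vertex -2.851 1.945 -2.978
endloop
endfacet

endsolid


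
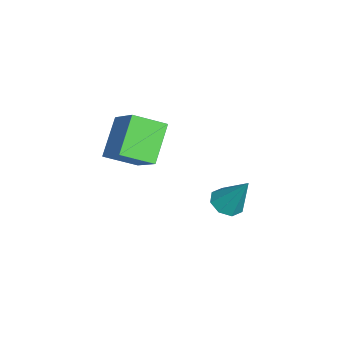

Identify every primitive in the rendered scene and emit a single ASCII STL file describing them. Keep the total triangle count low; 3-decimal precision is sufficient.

solid 
facet normal -0.292 -0.434 -0.852
outer loop
vertex -0.111 3.365 -1.366
vertex -0.811 3.133 -1.008
vertex -0.565 3.793 -1.428
endloop
endfacet
facet normal 0.687 0.702 -0.188
outer loop
vertex -0.111 3.365 -1.366
vertex -0.565 3.793 -1.428
vertex -0.209 4.027 0.748
endloop
endfacet
facet normal -0.292 -0.434 -0.853
outer loop
vertex -0.565 3.793 -1.428
vertex -0.811 3.133 -1.008
vertex -1.164 3.834 -1.244
endloop
endfacet
facet normal 0.033 0.993 -0.112
outer loop
vertex -0.565 3.793 -1.428
vertex -1.164 3.834 -1.244
vertex -0.209 4.027 0.748
endloop
endfacet
facet normal -0.292 -0.434 -0.852
outer loop
vertex -1.164 3.834 -1.244
vertex -0.811 3.133 -1.008
vertex -1.556 3.465 -0.922
endloop
endfacet
facet normal -0.579 0.790 0.201
outer loop
vertex -1.164 3.834 -1.244
vertex -1.556 3.465 -0.922
vertex -0.209 4.027 0.748
endloop
endfacet
facet normal -0.292 -0.434 -0.852
outer loop
vertex -1.556 3.465 -0.922
vertex -0.811 3.133 -1.008
vertex -1.511 2.901 -0.65
endloop
endfacet
facet normal -0.794 0.211 0.570
outer loop
vertex -1.556 3.465 -0.922
vertex -1.511 2.901 -0.65
vertex -0.209 4.027 0.748
endloop
endfacet
facet normal -0.291 -0.435 -0.852
outer loop
vertex -1.511 2.901 -0.65
vertex -0.811 3.133 -1.008
vertex -1.056 2.473 -0.587
endloop
endfacet
facet normal -0.486 -0.402 0.776
outer loop
vertex -1.511 2.901 -0.65
vertex -1.056 2.473 -0.587
vertex -0.209 4.027 0.748
endloop
endfacet
facet normal -0.293 -0.434 -0.852
outer loop
vertex -1.056 2.473 -0.587
vertex -0.811 3.133 -1.008
vertex -0.458 2.432 -0.772
endloop
endfacet
facet normal 0.169 -0.694 0.700
outer loop
vertex -1.056 2.473 -0.587
vertex -0.458 2.432 -0.772
vertex -0.209 4.027 0.748
endloop
endfacet
facet normal -0.292 -0.434 -0.852
outer loop
vertex -0.458 2.432 -0.772
vertex -0.811 3.133 -1.008
vertex -0.066 2.801 -1.094
endloop
endfacet
facet normal 0.780 -0.491 0.387
outer loop
vertex -0.458 2.432 -0.772
vertex -0.066 2.801 -1.094
vertex -0.209 4.027 0.748
endloop
endfacet
facet normal -0.292 -0.434 -0.852
outer loop
vertex -0.066 2.801 -1.094
vertex -0.811 3.133 -1.008
vertex -0.111 3.365 -1.366
endloop
endfacet
facet normal 0.996 0.088 0.018
outer loop
vertex -0.066 2.801 -1.094
vertex -0.111 3.365 -1.366
vertex -0.209 4.027 0.748
endloop
endfacet
facet normal -0.702 0.208 0.682
outer loop
vertex -0.736 -1.552 4.315
vertex 0.661 -0.731 5.503
vertex -0.987 -0.121 3.621
endloop
endfacet
facet normal -0.695 -0.409 -0.591
outer loop
vertex 0.459 -0.549 2.217
vertex -0.736 -1.552 4.315
vertex -0.987 -0.121 3.621
endloop
endfacet
facet normal -0.701 0.208 0.682
outer loop
vertex -0.987 -0.121 3.621
vertex 0.661 -0.731 5.503
vertex 0.411 0.7 4.809
endloop
endfacet
facet normal -0.156 0.889 -0.431
outer loop
vertex 0.411 0.7 4.809
vertex 0.459 -0.549 2.217
vertex -0.987 -0.121 3.621
endloop
endfacet
facet normal 0.156 -0.889 0.431
outer loop
vertex -0.736 -1.552 4.315
vertex 2.107 -1.159 4.099
vertex 0.661 -0.731 5.503
endloop
endfacet
facet normal -0.695 -0.408 -0.591
outer loop
vertex 0.709 -1.98 2.911
vertex -0.736 -1.552 4.315
vertex 0.459 -0.549 2.217
endloop
endfacet
facet normal 0.156 -0.889 0.431
outer loop
vertex 0.709 -1.98 2.911
vertex 2.107 -1.159 4.099
vertex -0.736 -1.552 4.315
endloop
endfacet
facet normal 0.695 0.408 0.592
outer loop
vertex 0.661 -0.731 5.503
vertex 2.107 -1.159 4.099
vertex 0.411 0.7 4.809
endloop
endfacet
facet normal -0.156 0.889 -0.431
outer loop
vertex 1.856 0.272 3.405
vertex 0.459 -0.549 2.217
vertex 0.411 0.7 4.809
endloop
endfacet
facet normal 0.695 0.409 0.591
outer loop
vertex 0.411 0.7 4.809
vertex 2.107 -1.159 4.099
vertex 1.856 0.272 3.405
endloop
endfacet
facet normal 0.702 -0.208 -0.681
outer loop
vertex 1.856 0.272 3.405
vertex 0.709 -1.98 2.911
vertex 0.459 -0.549 2.217
endloop
endfacet
facet normal 0.701 -0.208 -0.682
outer loop
vertex 2.107 -1.159 4.099
vertex 0.709 -1.98 2.911
vertex 1.856 0.272 3.405
endloop
endfacet

endsolid


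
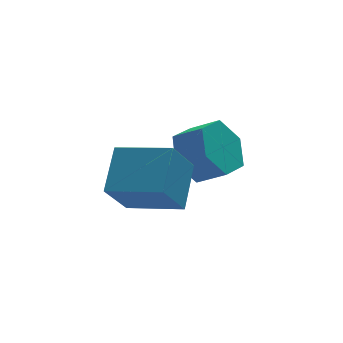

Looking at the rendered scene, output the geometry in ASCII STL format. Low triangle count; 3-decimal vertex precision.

solid 
facet normal -0.731 0.648 -0.215
outer loop
vertex -1.618 -2.955 2.493
vertex -0.944 -1.902 3.374
vertex -0.831 -2.463 1.302
endloop
endfacet
facet normal -0.441 -0.689 -0.576
outer loop
vertex 0.404 -3.558 1.666
vertex -1.618 -2.955 2.493
vertex -0.831 -2.463 1.302
endloop
endfacet
facet normal -0.730 0.648 -0.215
outer loop
vertex -0.831 -2.463 1.302
vertex -0.944 -1.902 3.374
vertex -0.156 -1.41 2.183
endloop
endfacet
facet normal 0.521 0.326 -0.789
outer loop
vertex -0.156 -1.41 2.183
vertex 0.404 -3.558 1.666
vertex -0.831 -2.463 1.302
endloop
endfacet
facet normal -0.521 -0.326 0.789
outer loop
vertex -1.618 -2.955 2.493
vertex 0.291 -2.997 3.738
vertex -0.944 -1.902 3.374
endloop
endfacet
facet normal -0.441 -0.688 -0.576
outer loop
vertex -0.384 -4.05 2.857
vertex -1.618 -2.955 2.493
vertex 0.404 -3.558 1.666
endloop
endfacet
facet normal -0.522 -0.326 0.789
outer loop
vertex -0.384 -4.05 2.857
vertex 0.291 -2.997 3.738
vertex -1.618 -2.955 2.493
endloop
endfacet
facet normal 0.441 0.689 0.576
outer loop
vertex -0.944 -1.902 3.374
vertex 0.291 -2.997 3.738
vertex -0.156 -1.41 2.183
endloop
endfacet
facet normal 0.522 0.326 -0.788
outer loop
vertex 1.078 -2.505 2.547
vertex 0.404 -3.558 1.666
vertex -0.156 -1.41 2.183
endloop
endfacet
facet normal 0.441 0.688 0.576
outer loop
vertex -0.156 -1.41 2.183
vertex 0.291 -2.997 3.738
vertex 1.078 -2.505 2.547
endloop
endfacet
facet normal 0.730 -0.648 0.216
outer loop
vertex 1.078 -2.505 2.547
vertex -0.384 -4.05 2.857
vertex 0.404 -3.558 1.666
endloop
endfacet
facet normal 0.731 -0.648 0.215
outer loop
vertex 0.291 -2.997 3.738
vertex -0.384 -4.05 2.857
vertex 1.078 -2.505 2.547
endloop
endfacet
facet normal -0.602 0.591 -0.538
outer loop
vertex 2.04 -1.581 1.409
vertex 1.491 -1.426 2.193
vertex 2.239 -0.839 2.001
endloop
endfacet
facet normal 0.772 0.256 -0.581
outer loop
vertex 2.04 -1.581 1.409
vertex 2.239 -0.839 2.001
vertex 2.659 -2.19 1.963
endloop
endfacet
facet normal 0.773 0.257 -0.580
outer loop
vertex 2.659 -2.19 1.963
vertex 2.239 -0.839 2.001
vertex 2.858 -1.448 2.556
endloop
endfacet
facet normal 0.600 -0.591 0.539
outer loop
vertex 2.659 -2.19 1.963
vertex 2.858 -1.448 2.556
vertex 2.109 -2.034 2.747
endloop
endfacet
facet normal -0.602 0.591 -0.538
outer loop
vertex 2.239 -0.839 2.001
vertex 1.491 -1.426 2.193
vertex 1.69 -0.684 2.785
endloop
endfacet
facet normal 0.564 0.791 0.239
outer loop
vertex 2.239 -0.839 2.001
vertex 1.69 -0.684 2.785
vertex 2.858 -1.448 2.556
endloop
endfacet
facet normal 0.564 0.791 0.238
outer loop
vertex 2.858 -1.448 2.556
vertex 1.69 -0.684 2.785
vertex 2.308 -1.292 3.34
endloop
endfacet
facet normal 0.600 -0.591 0.539
outer loop
vertex 2.858 -1.448 2.556
vertex 2.308 -1.292 3.34
vertex 2.109 -2.034 2.747
endloop
endfacet
facet normal -0.600 0.591 -0.539
outer loop
vertex 1.69 -0.684 2.785
vertex 1.491 -1.426 2.193
vertex 0.941 -1.27 2.977
endloop
endfacet
facet normal -0.209 0.535 0.819
outer loop
vertex 1.69 -0.684 2.785
vertex 0.941 -1.27 2.977
vertex 2.308 -1.292 3.34
endloop
endfacet
facet normal -0.209 0.533 0.820
outer loop
vertex 2.308 -1.292 3.34
vertex 0.941 -1.27 2.977
vertex 1.56 -1.879 3.531
endloop
endfacet
facet normal 0.601 -0.591 0.538
outer loop
vertex 2.308 -1.292 3.34
vertex 1.56 -1.879 3.531
vertex 2.109 -2.034 2.747
endloop
endfacet
facet normal -0.600 0.591 -0.539
outer loop
vertex 0.941 -1.27 2.977
vertex 1.491 -1.426 2.193
vertex 0.742 -2.012 2.384
endloop
endfacet
facet normal -0.773 -0.257 0.581
outer loop
vertex 0.941 -1.27 2.977
vertex 0.742 -2.012 2.384
vertex 1.56 -1.879 3.531
endloop
endfacet
facet normal -0.773 -0.256 0.581
outer loop
vertex 1.56 -1.879 3.531
vertex 0.742 -2.012 2.384
vertex 1.361 -2.621 2.939
endloop
endfacet
facet normal 0.602 -0.591 0.538
outer loop
vertex 1.56 -1.879 3.531
vertex 1.361 -2.621 2.939
vertex 2.109 -2.034 2.747
endloop
endfacet
facet normal -0.600 0.591 -0.539
outer loop
vertex 0.742 -2.012 2.384
vertex 1.491 -1.426 2.193
vertex 1.292 -2.168 1.6
endloop
endfacet
facet normal -0.564 -0.791 -0.238
outer loop
vertex 0.742 -2.012 2.384
vertex 1.292 -2.168 1.6
vertex 1.361 -2.621 2.939
endloop
endfacet
facet normal -0.564 -0.791 -0.238
outer loop
vertex 1.361 -2.621 2.939
vertex 1.292 -2.168 1.6
vertex 1.91 -2.776 2.155
endloop
endfacet
facet normal 0.602 -0.591 0.538
outer loop
vertex 1.361 -2.621 2.939
vertex 1.91 -2.776 2.155
vertex 2.109 -2.034 2.747
endloop
endfacet
facet normal -0.601 0.591 -0.538
outer loop
vertex 1.292 -2.168 1.6
vertex 1.491 -1.426 2.193
vertex 2.04 -1.581 1.409
endloop
endfacet
facet normal 0.210 -0.534 -0.819
outer loop
vertex 1.292 -2.168 1.6
vertex 2.04 -1.581 1.409
vertex 1.91 -2.776 2.155
endloop
endfacet
facet normal 0.208 -0.534 -0.819
outer loop
vertex 1.91 -2.776 2.155
vertex 2.04 -1.581 1.409
vertex 2.659 -2.19 1.963
endloop
endfacet
facet normal 0.600 -0.591 0.539
outer loop
vertex 1.91 -2.776 2.155
vertex 2.659 -2.19 1.963
vertex 2.109 -2.034 2.747
endloop
endfacet

endsolid


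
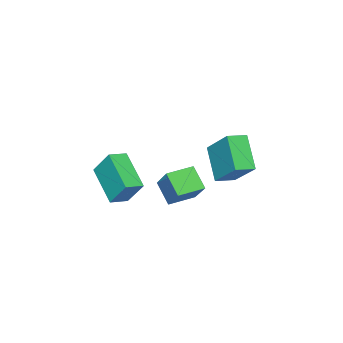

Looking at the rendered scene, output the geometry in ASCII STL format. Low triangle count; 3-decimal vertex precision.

solid 
facet normal -0.961 0.223 -0.165
outer loop
vertex 3.144 -3.165 0.034
vertex 3.16 -2.176 1.279
vertex 3.736 -1.559 -1.25
endloop
endfacet
facet normal -0.011 -0.622 -0.783
outer loop
vertex 4.62 -1.764 -1.099
vertex 3.144 -3.165 0.034
vertex 3.736 -1.559 -1.25
endloop
endfacet
facet normal -0.961 0.223 -0.165
outer loop
vertex 3.736 -1.559 -1.25
vertex 3.16 -2.176 1.279
vertex 3.752 -0.57 -0.005
endloop
endfacet
facet normal 0.277 0.751 -0.600
outer loop
vertex 3.752 -0.57 -0.005
vertex 4.62 -1.764 -1.099
vertex 3.736 -1.559 -1.25
endloop
endfacet
facet normal -0.277 -0.751 0.600
outer loop
vertex 3.144 -3.165 0.034
vertex 4.044 -2.381 1.43
vertex 3.16 -2.176 1.279
endloop
endfacet
facet normal -0.011 -0.622 -0.783
outer loop
vertex 4.028 -3.37 0.185
vertex 3.144 -3.165 0.034
vertex 4.62 -1.764 -1.099
endloop
endfacet
facet normal -0.277 -0.751 0.600
outer loop
vertex 4.028 -3.37 0.185
vertex 4.044 -2.381 1.43
vertex 3.144 -3.165 0.034
endloop
endfacet
facet normal 0.011 0.622 0.783
outer loop
vertex 3.16 -2.176 1.279
vertex 4.044 -2.381 1.43
vertex 3.752 -0.57 -0.005
endloop
endfacet
facet normal 0.277 0.751 -0.600
outer loop
vertex 4.636 -0.775 0.146
vertex 4.62 -1.764 -1.099
vertex 3.752 -0.57 -0.005
endloop
endfacet
facet normal 0.011 0.622 0.783
outer loop
vertex 3.752 -0.57 -0.005
vertex 4.044 -2.381 1.43
vertex 4.636 -0.775 0.146
endloop
endfacet
facet normal 0.961 -0.223 0.165
outer loop
vertex 4.636 -0.775 0.146
vertex 4.028 -3.37 0.185
vertex 4.62 -1.764 -1.099
endloop
endfacet
facet normal 0.961 -0.223 0.165
outer loop
vertex 4.044 -2.381 1.43
vertex 4.028 -3.37 0.185
vertex 4.636 -0.775 0.146
endloop
endfacet
facet normal -0.914 0.388 -0.121
outer loop
vertex 0.42 1.233 1.826
vertex 0.913 2.809 3.156
vertex 1.059 2.28 0.349
endloop
endfacet
facet normal -0.233 -0.743 -0.627
outer loop
vertex 1.927 1.911 0.464
vertex 0.42 1.233 1.826
vertex 1.059 2.28 0.349
endloop
endfacet
facet normal -0.914 0.388 -0.121
outer loop
vertex 1.059 2.28 0.349
vertex 0.913 2.809 3.156
vertex 1.552 3.855 1.679
endloop
endfacet
facet normal 0.334 0.545 -0.769
outer loop
vertex 1.552 3.855 1.679
vertex 1.927 1.911 0.464
vertex 1.059 2.28 0.349
endloop
endfacet
facet normal -0.334 -0.545 0.769
outer loop
vertex 0.42 1.233 1.826
vertex 1.781 2.44 3.271
vertex 0.913 2.809 3.156
endloop
endfacet
facet normal -0.232 -0.744 -0.627
outer loop
vertex 1.288 0.865 1.941
vertex 0.42 1.233 1.826
vertex 1.927 1.911 0.464
endloop
endfacet
facet normal -0.333 -0.545 0.769
outer loop
vertex 1.288 0.865 1.941
vertex 1.781 2.44 3.271
vertex 0.42 1.233 1.826
endloop
endfacet
facet normal 0.233 0.743 0.627
outer loop
vertex 0.913 2.809 3.156
vertex 1.781 2.44 3.271
vertex 1.552 3.855 1.679
endloop
endfacet
facet normal 0.333 0.545 -0.769
outer loop
vertex 2.42 3.487 1.794
vertex 1.927 1.911 0.464
vertex 1.552 3.855 1.679
endloop
endfacet
facet normal 0.232 0.743 0.627
outer loop
vertex 1.552 3.855 1.679
vertex 1.781 2.44 3.271
vertex 2.42 3.487 1.794
endloop
endfacet
facet normal 0.914 -0.388 0.121
outer loop
vertex 2.42 3.487 1.794
vertex 1.288 0.865 1.941
vertex 1.927 1.911 0.464
endloop
endfacet
facet normal 0.914 -0.388 0.120
outer loop
vertex 1.781 2.44 3.271
vertex 1.288 0.865 1.941
vertex 2.42 3.487 1.794
endloop
endfacet
facet normal -0.912 0.380 0.157
outer loop
vertex 3.411 2.014 1.883
vertex 3.591 2.846 0.913
vertex 2.7 0.793 0.704
endloop
endfacet
facet normal -0.140 -0.644 0.752
outer loop
vertex 3.849 0.314 0.507
vertex 3.411 2.014 1.883
vertex 2.7 0.793 0.704
endloop
endfacet
facet normal -0.912 0.380 0.157
outer loop
vertex 2.7 0.793 0.704
vertex 3.591 2.846 0.913
vertex 2.88 1.625 -0.266
endloop
endfacet
facet normal -0.386 -0.663 -0.641
outer loop
vertex 2.88 1.625 -0.266
vertex 3.849 0.314 0.507
vertex 2.7 0.793 0.704
endloop
endfacet
facet normal 0.386 0.663 0.641
outer loop
vertex 3.411 2.014 1.883
vertex 4.74 2.367 0.716
vertex 3.591 2.846 0.913
endloop
endfacet
facet normal -0.140 -0.644 0.752
outer loop
vertex 4.56 1.535 1.686
vertex 3.411 2.014 1.883
vertex 3.849 0.314 0.507
endloop
endfacet
facet normal 0.386 0.663 0.641
outer loop
vertex 4.56 1.535 1.686
vertex 4.74 2.367 0.716
vertex 3.411 2.014 1.883
endloop
endfacet
facet normal 0.140 0.644 -0.752
outer loop
vertex 3.591 2.846 0.913
vertex 4.74 2.367 0.716
vertex 2.88 1.625 -0.266
endloop
endfacet
facet normal -0.386 -0.663 -0.641
outer loop
vertex 4.029 1.146 -0.463
vertex 3.849 0.314 0.507
vertex 2.88 1.625 -0.266
endloop
endfacet
facet normal 0.140 0.644 -0.752
outer loop
vertex 2.88 1.625 -0.266
vertex 4.74 2.367 0.716
vertex 4.029 1.146 -0.463
endloop
endfacet
facet normal 0.912 -0.380 -0.157
outer loop
vertex 4.029 1.146 -0.463
vertex 4.56 1.535 1.686
vertex 3.849 0.314 0.507
endloop
endfacet
facet normal 0.912 -0.380 -0.157
outer loop
vertex 4.74 2.367 0.716
vertex 4.56 1.535 1.686
vertex 4.029 1.146 -0.463
endloop
endfacet

endsolid


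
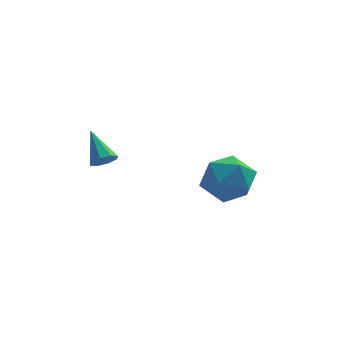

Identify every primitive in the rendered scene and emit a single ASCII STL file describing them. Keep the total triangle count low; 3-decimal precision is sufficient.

solid 
facet normal -0.033 0.159 0.987
outer loop
vertex 1.666 3.323 -1.277
vertex 0.79 2.59 -1.188
vertex 1.867 2.21 -1.091
endloop
endfacet
facet normal 0.631 0.237 0.739
outer loop
vertex 1.666 3.323 -1.277
vertex 1.867 2.21 -1.091
vertex 2.517 2.794 -1.834
endloop
endfacet
facet normal 0.620 0.747 0.239
outer loop
vertex 1.666 3.323 -1.277
vertex 2.517 2.794 -1.834
vertex 1.841 3.533 -2.39
endloop
endfacet
facet normal -0.050 0.983 0.178
outer loop
vertex 1.666 3.323 -1.277
vertex 1.841 3.533 -2.39
vertex 0.774 3.407 -1.991
endloop
endfacet
facet normal -0.454 0.620 0.640
outer loop
vertex 1.666 3.323 -1.277
vertex 0.774 3.407 -1.991
vertex 0.79 2.59 -1.188
endloop
endfacet
facet normal 0.824 -0.375 0.426
outer loop
vertex 2.517 2.794 -1.834
vertex 1.867 2.21 -1.091
vertex 2.166 1.733 -2.089
endloop
endfacet
facet normal -0.252 -0.502 0.828
outer loop
vertex 1.867 2.21 -1.091
vertex 0.79 2.59 -1.188
vertex 1.099 1.607 -1.69
endloop
endfacet
facet normal -0.932 0.244 0.267
outer loop
vertex 0.79 2.59 -1.188
vertex 0.774 3.407 -1.991
vertex 0.423 2.346 -2.246
endloop
endfacet
facet normal -0.278 0.832 -0.481
outer loop
vertex 0.774 3.407 -1.991
vertex 1.841 3.533 -2.39
vertex 1.073 2.93 -2.989
endloop
endfacet
facet normal 0.807 0.449 -0.384
outer loop
vertex 1.841 3.533 -2.39
vertex 2.517 2.794 -1.834
vertex 2.15 2.55 -2.892
endloop
endfacet
facet normal 0.050 -0.983 -0.178
outer loop
vertex 1.274 1.817 -2.803
vertex 2.166 1.733 -2.089
vertex 1.099 1.607 -1.69
endloop
endfacet
facet normal -0.620 -0.747 -0.239
outer loop
vertex 1.274 1.817 -2.803
vertex 1.099 1.607 -1.69
vertex 0.423 2.346 -2.246
endloop
endfacet
facet normal -0.631 -0.237 -0.739
outer loop
vertex 1.274 1.817 -2.803
vertex 0.423 2.346 -2.246
vertex 1.073 2.93 -2.989
endloop
endfacet
facet normal 0.033 -0.159 -0.987
outer loop
vertex 1.274 1.817 -2.803
vertex 1.073 2.93 -2.989
vertex 2.15 2.55 -2.892
endloop
endfacet
facet normal 0.454 -0.620 -0.640
outer loop
vertex 1.274 1.817 -2.803
vertex 2.15 2.55 -2.892
vertex 2.166 1.733 -2.089
endloop
endfacet
facet normal 0.278 -0.832 0.481
outer loop
vertex 1.099 1.607 -1.69
vertex 2.166 1.733 -2.089
vertex 1.867 2.21 -1.091
endloop
endfacet
facet normal -0.807 -0.449 0.384
outer loop
vertex 0.423 2.346 -2.246
vertex 1.099 1.607 -1.69
vertex 0.79 2.59 -1.188
endloop
endfacet
facet normal -0.824 0.375 -0.426
outer loop
vertex 1.073 2.93 -2.989
vertex 0.423 2.346 -2.246
vertex 0.774 3.407 -1.991
endloop
endfacet
facet normal 0.252 0.502 -0.828
outer loop
vertex 2.15 2.55 -2.892
vertex 1.073 2.93 -2.989
vertex 1.841 3.533 -2.39
endloop
endfacet
facet normal 0.932 -0.244 -0.267
outer loop
vertex 2.166 1.733 -2.089
vertex 2.15 2.55 -2.892
vertex 2.517 2.794 -1.834
endloop
endfacet
facet normal 0.327 -0.706 -0.628
outer loop
vertex -2.428 -0.51 1.083
vertex -2.904 -0.549 0.879
vertex -2.482 -0.262 0.776
endloop
endfacet
facet normal 0.783 0.544 0.301
outer loop
vertex -2.428 -0.51 1.083
vertex -2.482 -0.262 0.776
vertex -3.376 0.469 1.781
endloop
endfacet
facet normal 0.328 -0.707 -0.627
outer loop
vertex -2.482 -0.262 0.776
vertex -2.904 -0.549 0.879
vertex -2.784 -0.183 0.529
endloop
endfacet
facet normal 0.430 0.868 -0.248
outer loop
vertex -2.482 -0.262 0.776
vertex -2.784 -0.183 0.529
vertex -3.376 0.469 1.781
endloop
endfacet
facet normal 0.327 -0.707 -0.627
outer loop
vertex -2.784 -0.183 0.529
vertex -2.904 -0.549 0.879
vertex -3.156 -0.318 0.487
endloop
endfacet
facet normal -0.235 0.812 -0.534
outer loop
vertex -2.784 -0.183 0.529
vertex -3.156 -0.318 0.487
vertex -3.376 0.469 1.781
endloop
endfacet
facet normal 0.328 -0.706 -0.627
outer loop
vertex -3.156 -0.318 0.487
vertex -2.904 -0.549 0.879
vertex -3.38 -0.588 0.674
endloop
endfacet
facet normal -0.823 0.412 -0.391
outer loop
vertex -3.156 -0.318 0.487
vertex -3.38 -0.588 0.674
vertex -3.376 0.469 1.781
endloop
endfacet
facet normal 0.328 -0.707 -0.627
outer loop
vertex -3.38 -0.588 0.674
vertex -2.904 -0.549 0.879
vertex -3.326 -0.835 0.981
endloop
endfacet
facet normal -0.991 -0.097 0.096
outer loop
vertex -3.38 -0.588 0.674
vertex -3.326 -0.835 0.981
vertex -3.376 0.469 1.781
endloop
endfacet
facet normal 0.327 -0.706 -0.628
outer loop
vertex -3.326 -0.835 0.981
vertex -2.904 -0.549 0.879
vertex -3.024 -0.915 1.228
endloop
endfacet
facet normal -0.639 -0.420 0.645
outer loop
vertex -3.326 -0.835 0.981
vertex -3.024 -0.915 1.228
vertex -3.376 0.469 1.781
endloop
endfacet
facet normal 0.329 -0.706 -0.627
outer loop
vertex -3.024 -0.915 1.228
vertex -2.904 -0.549 0.879
vertex -2.652 -0.78 1.271
endloop
endfacet
facet normal 0.025 -0.365 0.931
outer loop
vertex -3.024 -0.915 1.228
vertex -2.652 -0.78 1.271
vertex -3.376 0.469 1.781
endloop
endfacet
facet normal 0.327 -0.707 -0.627
outer loop
vertex -2.652 -0.78 1.271
vertex -2.904 -0.549 0.879
vertex -2.428 -0.51 1.083
endloop
endfacet
facet normal 0.616 0.036 0.787
outer loop
vertex -2.652 -0.78 1.271
vertex -2.428 -0.51 1.083
vertex -3.376 0.469 1.781
endloop
endfacet

endsolid


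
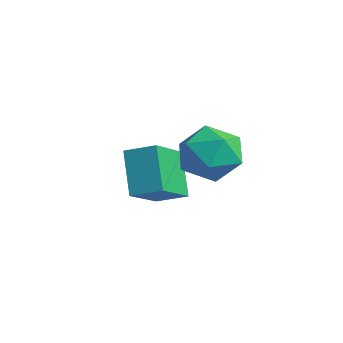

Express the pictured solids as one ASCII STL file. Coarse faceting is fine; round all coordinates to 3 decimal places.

solid 
facet normal -0.657 -0.678 -0.331
outer loop
vertex 1.058 0.18 -2.037
vertex 0.112 0.431 -0.672
vertex 0.205 1.405 -2.852
endloop
endfacet
facet normal 0.563 -0.149 -0.813
outer loop
vertex 0.888 2.109 -2.508
vertex 1.058 0.18 -2.037
vertex 0.205 1.405 -2.852
endloop
endfacet
facet normal -0.657 -0.678 -0.331
outer loop
vertex 0.205 1.405 -2.852
vertex 0.112 0.431 -0.672
vertex -0.741 1.655 -1.487
endloop
endfacet
facet normal -0.501 0.720 -0.479
outer loop
vertex -0.741 1.655 -1.487
vertex 0.888 2.109 -2.508
vertex 0.205 1.405 -2.852
endloop
endfacet
facet normal 0.501 -0.720 0.480
outer loop
vertex 1.058 0.18 -2.037
vertex 0.795 1.135 -0.328
vertex 0.112 0.431 -0.672
endloop
endfacet
facet normal 0.563 -0.149 -0.813
outer loop
vertex 1.741 0.885 -1.693
vertex 1.058 0.18 -2.037
vertex 0.888 2.109 -2.508
endloop
endfacet
facet normal 0.502 -0.720 0.480
outer loop
vertex 1.741 0.885 -1.693
vertex 0.795 1.135 -0.328
vertex 1.058 0.18 -2.037
endloop
endfacet
facet normal -0.563 0.149 0.813
outer loop
vertex 0.112 0.431 -0.672
vertex 0.795 1.135 -0.328
vertex -0.741 1.655 -1.487
endloop
endfacet
facet normal -0.501 0.720 -0.480
outer loop
vertex -0.058 2.36 -1.143
vertex 0.888 2.109 -2.508
vertex -0.741 1.655 -1.487
endloop
endfacet
facet normal -0.563 0.149 0.813
outer loop
vertex -0.741 1.655 -1.487
vertex 0.795 1.135 -0.328
vertex -0.058 2.36 -1.143
endloop
endfacet
facet normal 0.657 0.678 0.331
outer loop
vertex -0.058 2.36 -1.143
vertex 1.741 0.885 -1.693
vertex 0.888 2.109 -2.508
endloop
endfacet
facet normal 0.657 0.678 0.331
outer loop
vertex 0.795 1.135 -0.328
vertex 1.741 0.885 -1.693
vertex -0.058 2.36 -1.143
endloop
endfacet
facet normal -0.976 -0.049 -0.214
outer loop
vertex 2.452 1.612 -0.634
vertex 2.277 1.136 0.275
vertex 2.238 2.175 0.214
endloop
endfacet
facet normal -0.677 0.523 -0.518
outer loop
vertex 2.452 1.612 -0.634
vertex 2.238 2.175 0.214
vertex 2.982 2.487 -0.443
endloop
endfacet
facet normal -0.151 0.297 -0.943
outer loop
vertex 2.452 1.612 -0.634
vertex 2.982 2.487 -0.443
vertex 3.481 1.642 -0.789
endloop
endfacet
facet normal -0.124 -0.415 -0.901
outer loop
vertex 2.452 1.612 -0.634
vertex 3.481 1.642 -0.789
vertex 3.046 0.807 -0.345
endloop
endfacet
facet normal -0.633 -0.629 -0.451
outer loop
vertex 2.452 1.612 -0.634
vertex 3.046 0.807 -0.345
vertex 2.277 1.136 0.275
endloop
endfacet
facet normal -0.388 0.922 -0.002
outer loop
vertex 2.982 2.487 -0.443
vertex 2.238 2.175 0.214
vertex 3.134 2.553 0.585
endloop
endfacet
facet normal -0.871 -0.004 0.491
outer loop
vertex 2.238 2.175 0.214
vertex 2.277 1.136 0.275
vertex 2.699 1.718 1.029
endloop
endfacet
facet normal -0.317 -0.942 0.107
outer loop
vertex 2.277 1.136 0.275
vertex 3.046 0.807 -0.345
vertex 3.198 0.873 0.683
endloop
endfacet
facet normal 0.509 -0.596 -0.622
outer loop
vertex 3.046 0.807 -0.345
vertex 3.481 1.642 -0.789
vertex 3.942 1.185 0.026
endloop
endfacet
facet normal 0.464 0.556 -0.689
outer loop
vertex 3.481 1.642 -0.789
vertex 2.982 2.487 -0.443
vertex 3.903 2.224 -0.035
endloop
endfacet
facet normal 0.124 0.415 0.901
outer loop
vertex 3.728 1.748 0.874
vertex 3.134 2.553 0.585
vertex 2.699 1.718 1.029
endloop
endfacet
facet normal 0.151 -0.297 0.943
outer loop
vertex 3.728 1.748 0.874
vertex 2.699 1.718 1.029
vertex 3.198 0.873 0.683
endloop
endfacet
facet normal 0.677 -0.523 0.518
outer loop
vertex 3.728 1.748 0.874
vertex 3.198 0.873 0.683
vertex 3.942 1.185 0.026
endloop
endfacet
facet normal 0.976 0.049 0.214
outer loop
vertex 3.728 1.748 0.874
vertex 3.942 1.185 0.026
vertex 3.903 2.224 -0.035
endloop
endfacet
facet normal 0.633 0.629 0.451
outer loop
vertex 3.728 1.748 0.874
vertex 3.903 2.224 -0.035
vertex 3.134 2.553 0.585
endloop
endfacet
facet normal -0.509 0.596 0.622
outer loop
vertex 2.699 1.718 1.029
vertex 3.134 2.553 0.585
vertex 2.238 2.175 0.214
endloop
endfacet
facet normal -0.464 -0.556 0.689
outer loop
vertex 3.198 0.873 0.683
vertex 2.699 1.718 1.029
vertex 2.277 1.136 0.275
endloop
endfacet
facet normal 0.388 -0.922 0.002
outer loop
vertex 3.942 1.185 0.026
vertex 3.198 0.873 0.683
vertex 3.046 0.807 -0.345
endloop
endfacet
facet normal 0.871 0.004 -0.491
outer loop
vertex 3.903 2.224 -0.035
vertex 3.942 1.185 0.026
vertex 3.481 1.642 -0.789
endloop
endfacet
facet normal 0.317 0.942 -0.107
outer loop
vertex 3.134 2.553 0.585
vertex 3.903 2.224 -0.035
vertex 2.982 2.487 -0.443
endloop
endfacet

endsolid


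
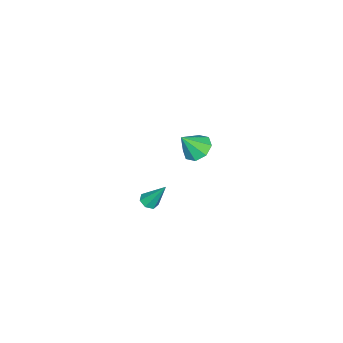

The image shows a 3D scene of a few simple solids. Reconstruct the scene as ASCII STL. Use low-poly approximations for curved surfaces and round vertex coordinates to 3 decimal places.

solid 
facet normal -0.446 0.409 -0.796
outer loop
vertex -3.035 -0.432 0.626
vertex -3.638 -0.079 1.145
vertex -2.863 0.174 0.841
endloop
endfacet
facet normal 0.966 -0.250 -0.067
outer loop
vertex -3.035 -0.432 0.626
vertex -2.863 0.174 0.841
vertex -2.982 -0.681 2.315
endloop
endfacet
facet normal -0.446 0.409 -0.796
outer loop
vertex -2.863 0.174 0.841
vertex -3.638 -0.079 1.145
vertex -3.144 0.632 1.234
endloop
endfacet
facet normal 0.906 0.329 0.264
outer loop
vertex -2.863 0.174 0.841
vertex -3.144 0.632 1.234
vertex -2.982 -0.681 2.315
endloop
endfacet
facet normal -0.446 0.409 -0.796
outer loop
vertex -3.144 0.632 1.234
vertex -3.638 -0.079 1.145
vertex -3.715 0.673 1.575
endloop
endfacet
facet normal 0.441 0.602 0.666
outer loop
vertex -3.144 0.632 1.234
vertex -3.715 0.673 1.575
vertex -2.982 -0.681 2.315
endloop
endfacet
facet normal -0.446 0.409 -0.796
outer loop
vertex -3.715 0.673 1.575
vertex -3.638 -0.079 1.145
vertex -4.24 0.274 1.664
endloop
endfacet
facet normal -0.157 0.407 0.900
outer loop
vertex -3.715 0.673 1.575
vertex -4.24 0.274 1.664
vertex -2.982 -0.681 2.315
endloop
endfacet
facet normal -0.446 0.410 -0.796
outer loop
vertex -4.24 0.274 1.664
vertex -3.638 -0.079 1.145
vertex -4.413 -0.332 1.449
endloop
endfacet
facet normal -0.538 -0.141 0.831
outer loop
vertex -4.24 0.274 1.664
vertex -4.413 -0.332 1.449
vertex -2.982 -0.681 2.315
endloop
endfacet
facet normal -0.446 0.409 -0.796
outer loop
vertex -4.413 -0.332 1.449
vertex -3.638 -0.079 1.145
vertex -4.131 -0.79 1.056
endloop
endfacet
facet normal -0.478 -0.723 0.499
outer loop
vertex -4.413 -0.332 1.449
vertex -4.131 -0.79 1.056
vertex -2.982 -0.681 2.315
endloop
endfacet
facet normal -0.446 0.409 -0.797
outer loop
vertex -4.131 -0.79 1.056
vertex -3.638 -0.079 1.145
vertex -3.56 -0.832 0.715
endloop
endfacet
facet normal -0.014 -0.995 0.099
outer loop
vertex -4.131 -0.79 1.056
vertex -3.56 -0.832 0.715
vertex -2.982 -0.681 2.315
endloop
endfacet
facet normal -0.446 0.408 -0.796
outer loop
vertex -3.56 -0.832 0.715
vertex -3.638 -0.079 1.145
vertex -3.035 -0.432 0.626
endloop
endfacet
facet normal 0.586 -0.799 -0.136
outer loop
vertex -3.56 -0.832 0.715
vertex -3.035 -0.432 0.626
vertex -2.982 -0.681 2.315
endloop
endfacet
facet normal 0.033 -0.528 -0.849
outer loop
vertex 3.696 0.584 3.043
vertex 3.188 0.539 3.051
vertex 3.471 0.904 2.835
endloop
endfacet
facet normal 0.818 0.576 0.002
outer loop
vertex 3.696 0.584 3.043
vertex 3.471 0.904 2.835
vertex 3.132 1.381 4.409
endloop
endfacet
facet normal 0.033 -0.528 -0.849
outer loop
vertex 3.471 0.904 2.835
vertex 3.188 0.539 3.051
vertex 3.033 0.949 2.79
endloop
endfacet
facet normal 0.125 0.957 -0.263
outer loop
vertex 3.471 0.904 2.835
vertex 3.033 0.949 2.79
vertex 3.132 1.381 4.409
endloop
endfacet
facet normal 0.036 -0.527 -0.849
outer loop
vertex 3.033 0.949 2.79
vertex 3.188 0.539 3.051
vertex 2.712 0.684 2.941
endloop
endfacet
facet normal -0.671 0.726 -0.153
outer loop
vertex 3.033 0.949 2.79
vertex 2.712 0.684 2.941
vertex 3.132 1.381 4.409
endloop
endfacet
facet normal 0.036 -0.526 -0.850
outer loop
vertex 2.712 0.684 2.941
vertex 3.188 0.539 3.051
vertex 2.749 0.31 3.174
endloop
endfacet
facet normal -0.967 0.059 0.249
outer loop
vertex 2.712 0.684 2.941
vertex 2.749 0.31 3.174
vertex 3.132 1.381 4.409
endloop
endfacet
facet normal 0.037 -0.526 -0.849
outer loop
vertex 2.749 0.31 3.174
vertex 3.188 0.539 3.051
vertex 3.117 0.108 3.315
endloop
endfacet
facet normal -0.543 -0.543 0.640
outer loop
vertex 2.749 0.31 3.174
vertex 3.117 0.108 3.315
vertex 3.132 1.381 4.409
endloop
endfacet
facet normal 0.033 -0.526 -0.850
outer loop
vertex 3.117 0.108 3.315
vertex 3.188 0.539 3.051
vertex 3.538 0.23 3.256
endloop
endfacet
facet normal 0.283 -0.627 0.726
outer loop
vertex 3.117 0.108 3.315
vertex 3.538 0.23 3.256
vertex 3.132 1.381 4.409
endloop
endfacet
facet normal 0.033 -0.526 -0.850
outer loop
vertex 3.538 0.23 3.256
vertex 3.188 0.539 3.051
vertex 3.696 0.584 3.043
endloop
endfacet
facet normal 0.887 -0.130 0.442
outer loop
vertex 3.538 0.23 3.256
vertex 3.696 0.584 3.043
vertex 3.132 1.381 4.409
endloop
endfacet

endsolid


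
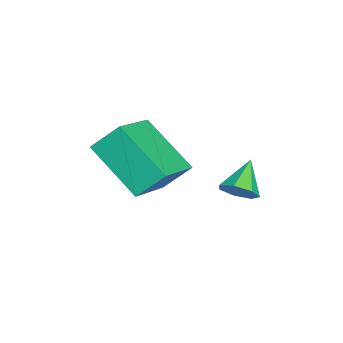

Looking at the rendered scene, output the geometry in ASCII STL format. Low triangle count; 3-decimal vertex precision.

solid 
facet normal 0.768 -0.235 -0.595
outer loop
vertex 2.562 0.606 -2.635
vertex 2.217 0.719 -3.125
vertex 2.575 1.104 -2.815
endloop
endfacet
facet normal 0.260 0.322 0.910
outer loop
vertex 2.562 0.606 -2.635
vertex 2.575 1.104 -2.815
vertex 1.303 1.001 -2.415
endloop
endfacet
facet normal 0.768 -0.235 -0.595
outer loop
vertex 2.575 1.104 -2.815
vertex 2.217 0.719 -3.125
vertex 2.318 1.312 -3.229
endloop
endfacet
facet normal 0.058 0.906 0.419
outer loop
vertex 2.575 1.104 -2.815
vertex 2.318 1.312 -3.229
vertex 1.303 1.001 -2.415
endloop
endfacet
facet normal 0.768 -0.235 -0.596
outer loop
vertex 2.318 1.312 -3.229
vertex 2.217 0.719 -3.125
vertex 1.985 1.074 -3.564
endloop
endfacet
facet normal -0.429 0.881 -0.199
outer loop
vertex 2.318 1.312 -3.229
vertex 1.985 1.074 -3.564
vertex 1.303 1.001 -2.415
endloop
endfacet
facet normal 0.767 -0.237 -0.597
outer loop
vertex 1.985 1.074 -3.564
vertex 2.217 0.719 -3.125
vertex 1.826 0.569 -3.568
endloop
endfacet
facet normal -0.836 0.267 -0.479
outer loop
vertex 1.985 1.074 -3.564
vertex 1.826 0.569 -3.568
vertex 1.303 1.001 -2.415
endloop
endfacet
facet normal 0.767 -0.237 -0.597
outer loop
vertex 1.826 0.569 -3.568
vertex 2.217 0.719 -3.125
vertex 1.961 0.177 -3.239
endloop
endfacet
facet normal -0.856 -0.472 -0.211
outer loop
vertex 1.826 0.569 -3.568
vertex 1.961 0.177 -3.239
vertex 1.303 1.001 -2.415
endloop
endfacet
facet normal 0.768 -0.237 -0.595
outer loop
vertex 1.961 0.177 -3.239
vertex 2.217 0.719 -3.125
vertex 2.289 0.194 -2.823
endloop
endfacet
facet normal -0.473 -0.783 0.405
outer loop
vertex 1.961 0.177 -3.239
vertex 2.289 0.194 -2.823
vertex 1.303 1.001 -2.415
endloop
endfacet
facet normal 0.768 -0.237 -0.595
outer loop
vertex 2.289 0.194 -2.823
vertex 2.217 0.719 -3.125
vertex 2.562 0.606 -2.635
endloop
endfacet
facet normal 0.024 -0.428 0.904
outer loop
vertex 2.289 0.194 -2.823
vertex 2.562 0.606 -2.635
vertex 1.303 1.001 -2.415
endloop
endfacet
facet normal -0.863 0.287 -0.417
outer loop
vertex 1.421 -1.862 -0.846
vertex 2.436 -0.538 -2.036
vertex 1.536 -2.654 -1.629
endloop
endfacet
facet normal -0.495 -0.646 0.581
outer loop
vertex 3.244 -3.222 -0.804
vertex 1.421 -1.862 -0.846
vertex 1.536 -2.654 -1.629
endloop
endfacet
facet normal -0.863 0.287 -0.416
outer loop
vertex 1.536 -2.654 -1.629
vertex 2.436 -0.538 -2.036
vertex 2.551 -1.33 -2.82
endloop
endfacet
facet normal 0.102 -0.708 -0.699
outer loop
vertex 2.551 -1.33 -2.82
vertex 3.244 -3.222 -0.804
vertex 1.536 -2.654 -1.629
endloop
endfacet
facet normal -0.103 0.707 0.699
outer loop
vertex 1.421 -1.862 -0.846
vertex 4.144 -1.106 -1.211
vertex 2.436 -0.538 -2.036
endloop
endfacet
facet normal -0.496 -0.646 0.580
outer loop
vertex 3.129 -2.43 -0.02
vertex 1.421 -1.862 -0.846
vertex 3.244 -3.222 -0.804
endloop
endfacet
facet normal -0.103 0.708 0.699
outer loop
vertex 3.129 -2.43 -0.02
vertex 4.144 -1.106 -1.211
vertex 1.421 -1.862 -0.846
endloop
endfacet
facet normal 0.495 0.646 -0.580
outer loop
vertex 2.436 -0.538 -2.036
vertex 4.144 -1.106 -1.211
vertex 2.551 -1.33 -2.82
endloop
endfacet
facet normal 0.103 -0.707 -0.699
outer loop
vertex 4.259 -1.898 -1.994
vertex 3.244 -3.222 -0.804
vertex 2.551 -1.33 -2.82
endloop
endfacet
facet normal 0.496 0.646 -0.581
outer loop
vertex 2.551 -1.33 -2.82
vertex 4.144 -1.106 -1.211
vertex 4.259 -1.898 -1.994
endloop
endfacet
facet normal 0.863 -0.287 0.416
outer loop
vertex 4.259 -1.898 -1.994
vertex 3.129 -2.43 -0.02
vertex 3.244 -3.222 -0.804
endloop
endfacet
facet normal 0.863 -0.287 0.417
outer loop
vertex 4.144 -1.106 -1.211
vertex 3.129 -2.43 -0.02
vertex 4.259 -1.898 -1.994
endloop
endfacet

endsolid


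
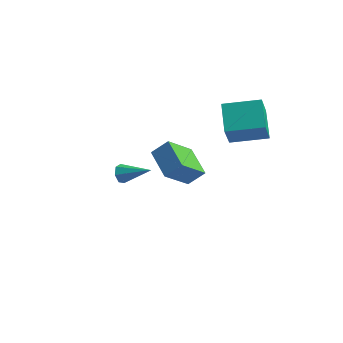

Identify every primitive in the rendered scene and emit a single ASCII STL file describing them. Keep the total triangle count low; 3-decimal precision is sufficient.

solid 
facet normal -0.930 -0.324 -0.175
outer loop
vertex 1.914 1.566 4.134
vertex 1.211 3.105 5.02
vertex 1.898 2.449 2.588
endloop
endfacet
facet normal 0.368 -0.806 -0.464
outer loop
vertex 3.869 3.135 2.96
vertex 1.914 1.566 4.134
vertex 1.898 2.449 2.588
endloop
endfacet
facet normal -0.930 -0.324 -0.175
outer loop
vertex 1.898 2.449 2.588
vertex 1.211 3.105 5.02
vertex 1.195 3.988 3.475
endloop
endfacet
facet normal -0.009 0.496 -0.868
outer loop
vertex 1.195 3.988 3.475
vertex 3.869 3.135 2.96
vertex 1.898 2.449 2.588
endloop
endfacet
facet normal 0.009 -0.496 0.868
outer loop
vertex 1.914 1.566 4.134
vertex 3.182 3.791 5.392
vertex 1.211 3.105 5.02
endloop
endfacet
facet normal 0.368 -0.806 -0.464
outer loop
vertex 3.885 2.252 4.505
vertex 1.914 1.566 4.134
vertex 3.869 3.135 2.96
endloop
endfacet
facet normal 0.009 -0.496 0.868
outer loop
vertex 3.885 2.252 4.505
vertex 3.182 3.791 5.392
vertex 1.914 1.566 4.134
endloop
endfacet
facet normal -0.368 0.806 0.464
outer loop
vertex 1.211 3.105 5.02
vertex 3.182 3.791 5.392
vertex 1.195 3.988 3.475
endloop
endfacet
facet normal -0.009 0.496 -0.868
outer loop
vertex 3.166 4.674 3.846
vertex 3.869 3.135 2.96
vertex 1.195 3.988 3.475
endloop
endfacet
facet normal -0.368 0.806 0.464
outer loop
vertex 1.195 3.988 3.475
vertex 3.182 3.791 5.392
vertex 3.166 4.674 3.846
endloop
endfacet
facet normal 0.930 0.324 0.175
outer loop
vertex 3.166 4.674 3.846
vertex 3.885 2.252 4.505
vertex 3.869 3.135 2.96
endloop
endfacet
facet normal 0.930 0.324 0.175
outer loop
vertex 3.182 3.791 5.392
vertex 3.885 2.252 4.505
vertex 3.166 4.674 3.846
endloop
endfacet
facet normal -0.909 -0.006 -0.416
outer loop
vertex -4.366 3.729 -3.051
vertex -4.588 3.365 -2.561
vertex -4.57 4.013 -2.609
endloop
endfacet
facet normal 0.460 0.828 -0.320
outer loop
vertex -4.366 3.729 -3.051
vertex -4.57 4.013 -2.609
vertex -2.832 3.375 -1.759
endloop
endfacet
facet normal -0.910 -0.005 -0.415
outer loop
vertex -4.57 4.013 -2.609
vertex -4.588 3.365 -2.561
vertex -4.787 3.809 -2.13
endloop
endfacet
facet normal 0.116 0.894 0.433
outer loop
vertex -4.57 4.013 -2.609
vertex -4.787 3.809 -2.13
vertex -2.832 3.375 -1.759
endloop
endfacet
facet normal -0.910 -0.006 -0.414
outer loop
vertex -4.787 3.809 -2.13
vertex -4.588 3.365 -2.561
vertex -4.854 3.271 -1.975
endloop
endfacet
facet normal -0.116 0.288 0.950
outer loop
vertex -4.787 3.809 -2.13
vertex -4.854 3.271 -1.975
vertex -2.832 3.375 -1.759
endloop
endfacet
facet normal -0.910 -0.006 -0.414
outer loop
vertex -4.854 3.271 -1.975
vertex -4.588 3.365 -2.561
vertex -4.721 2.804 -2.261
endloop
endfacet
facet normal -0.063 -0.534 0.843
outer loop
vertex -4.854 3.271 -1.975
vertex -4.721 2.804 -2.261
vertex -2.832 3.375 -1.759
endloop
endfacet
facet normal -0.910 -0.005 -0.414
outer loop
vertex -4.721 2.804 -2.261
vertex -4.588 3.365 -2.561
vertex -4.488 2.759 -2.773
endloop
endfacet
facet normal 0.237 -0.952 0.192
outer loop
vertex -4.721 2.804 -2.261
vertex -4.488 2.759 -2.773
vertex -2.832 3.375 -1.759
endloop
endfacet
facet normal -0.910 -0.005 -0.415
outer loop
vertex -4.488 2.759 -2.773
vertex -4.588 3.365 -2.561
vertex -4.33 3.171 -3.124
endloop
endfacet
facet normal 0.557 -0.652 -0.514
outer loop
vertex -4.488 2.759 -2.773
vertex -4.33 3.171 -3.124
vertex -2.832 3.375 -1.759
endloop
endfacet
facet normal -0.910 -0.004 -0.415
outer loop
vertex -4.33 3.171 -3.124
vertex -4.588 3.365 -2.561
vertex -4.366 3.729 -3.051
endloop
endfacet
facet normal 0.657 0.139 -0.741
outer loop
vertex -4.33 3.171 -3.124
vertex -4.366 3.729 -3.051
vertex -2.832 3.375 -1.759
endloop
endfacet
facet normal -0.653 0.699 0.292
outer loop
vertex -0.915 -1.607 4.115
vertex -0.14 -1.21 4.898
vertex -0.142 -0.285 2.679
endloop
endfacet
facet normal -0.662 -0.339 -0.669
outer loop
vertex 1.06 -1.57 2.142
vertex -0.915 -1.607 4.115
vertex -0.142 -0.285 2.679
endloop
endfacet
facet normal -0.653 0.699 0.292
outer loop
vertex -0.142 -0.285 2.679
vertex -0.14 -1.21 4.898
vertex 0.633 0.113 3.461
endloop
endfacet
facet normal 0.367 0.630 -0.685
outer loop
vertex 0.633 0.113 3.461
vertex 1.06 -1.57 2.142
vertex -0.142 -0.285 2.679
endloop
endfacet
facet normal -0.368 -0.630 0.684
outer loop
vertex -0.915 -1.607 4.115
vertex 1.062 -2.495 4.361
vertex -0.14 -1.21 4.898
endloop
endfacet
facet normal -0.662 -0.340 -0.669
outer loop
vertex 0.287 -2.893 3.579
vertex -0.915 -1.607 4.115
vertex 1.06 -1.57 2.142
endloop
endfacet
facet normal -0.368 -0.629 0.685
outer loop
vertex 0.287 -2.893 3.579
vertex 1.062 -2.495 4.361
vertex -0.915 -1.607 4.115
endloop
endfacet
facet normal 0.662 0.340 0.669
outer loop
vertex -0.14 -1.21 4.898
vertex 1.062 -2.495 4.361
vertex 0.633 0.113 3.461
endloop
endfacet
facet normal 0.369 0.630 -0.684
outer loop
vertex 1.835 -1.173 2.925
vertex 1.06 -1.57 2.142
vertex 0.633 0.113 3.461
endloop
endfacet
facet normal 0.661 0.340 0.669
outer loop
vertex 0.633 0.113 3.461
vertex 1.062 -2.495 4.361
vertex 1.835 -1.173 2.925
endloop
endfacet
facet normal 0.653 -0.699 -0.292
outer loop
vertex 1.835 -1.173 2.925
vertex 0.287 -2.893 3.579
vertex 1.06 -1.57 2.142
endloop
endfacet
facet normal 0.653 -0.699 -0.292
outer loop
vertex 1.062 -2.495 4.361
vertex 0.287 -2.893 3.579
vertex 1.835 -1.173 2.925
endloop
endfacet

endsolid
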